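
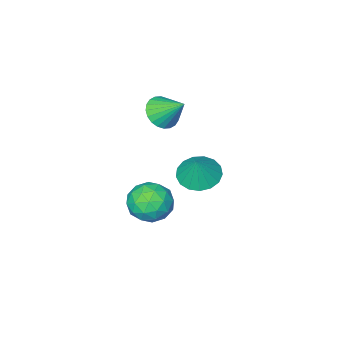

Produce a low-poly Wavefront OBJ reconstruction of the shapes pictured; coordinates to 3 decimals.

v 1.166 0.313 -0.262
v 1.672 0.943 0.393
v 2.608 -0.003 -1.073
v 3.114 0.627 -0.418
v 2.732 -0.279 -0.077
v 1.84 -0.084 0.424
v 2.44 1.024 -1.104
v 1.548 1.219 -0.603
v 2.46 1.383 -0.127
v 2.64 0.578 0.508
v 1.64 0.362 -1.188
v 1.82 -0.443 -0.553
v 1.292 0.656 0.136
v 2.988 0.284 -0.816
v 2.763 -0.248 -0.616
v 3.06 0.122 -0.231
v 1.391 0.052 0.155
v 1.689 0.423 0.54
v 2.312 -0.296 0.264
v 2.591 0.517 -1.22
v 2.889 0.888 -0.835
v 1.22 0.818 -0.449
v 1.517 1.188 -0.064
v 1.968 1.236 -0.944
v 2.053 1.285 0.216
v 2.901 1.099 -0.261
v 2.504 1.332 -0.664
v 1.98 1.447 -0.37
v 2.159 0.811 0.589
v 3.007 0.626 0.113
v 2.782 0.093 0.313
v 2.258 0.208 0.607
v 2.622 1.07 0.283
v 1.273 0.314 -0.793
v 2.121 0.129 -1.269
v 2.022 0.732 -1.287
v 1.498 0.847 -0.993
v 1.379 -0.159 -0.419
v 2.227 -0.345 -0.896
v 2.3 -0.507 -0.31
v 1.776 -0.392 -0.016
v 1.658 -0.13 -0.963
v -0.377 -2.185 2.526
v 0.241 -1.69 2.191
v -0.703 -1.095 3.534
v -0.024 -1.598 2.006
v -0.342 -1.595 1.9
v -0.666 -1.682 1.89
v -0.946 -1.846 1.976
v -1.139 -2.061 2.146
v -1.217 -2.295 2.374
v -1.166 -2.512 2.625
v -0.996 -2.68 2.86
v -0.731 -2.772 3.045
v -0.413 -2.774 3.151
v -0.089 -2.687 3.161
v 0.191 -2.523 3.075
v 0.385 -2.308 2.905
v 0.462 -2.074 2.677
v 0.412 -1.857 2.426
v 1.675 3.117 2.893
v 2.141 3.79 2.495
v 2.105 3.503 4.047
v 1.752 3.968 2.58
v 1.346 3.951 2.737
v 1.016 3.743 2.93
v 0.836 3.391 3.114
v 0.849 2.977 3.248
v 1.051 2.595 3.3
v 1.396 2.332 3.26
v 1.805 2.249 3.135
v 2.184 2.365 2.955
v 2.447 2.654 2.761
v 2.533 3.048 2.597
v 2.422 3.458 2.501
f 1 38 17
f 38 12 41
f 17 41 6
f 38 41 17
f 1 17 13
f 17 6 18
f 13 18 2
f 17 18 13
f 1 13 22
f 13 2 23
f 22 23 8
f 13 23 22
f 1 22 34
f 22 8 37
f 34 37 11
f 22 37 34
f 1 34 38
f 34 11 42
f 38 42 12
f 34 42 38
f 2 18 29
f 18 6 32
f 29 32 10
f 18 32 29
f 6 41 19
f 41 12 40
f 19 40 5
f 41 40 19
f 12 42 39
f 42 11 35
f 39 35 3
f 42 35 39
f 11 37 36
f 37 8 24
f 36 24 7
f 37 24 36
f 8 23 28
f 23 2 25
f 28 25 9
f 23 25 28
f 4 30 16
f 30 10 31
f 16 31 5
f 30 31 16
f 4 16 14
f 16 5 15
f 14 15 3
f 16 15 14
f 4 14 21
f 14 3 20
f 21 20 7
f 14 20 21
f 4 21 26
f 21 7 27
f 26 27 9
f 21 27 26
f 4 26 30
f 26 9 33
f 30 33 10
f 26 33 30
f 5 31 19
f 31 10 32
f 19 32 6
f 31 32 19
f 3 15 39
f 15 5 40
f 39 40 12
f 15 40 39
f 7 20 36
f 20 3 35
f 36 35 11
f 20 35 36
f 9 27 28
f 27 7 24
f 28 24 8
f 27 24 28
f 10 33 29
f 33 9 25
f 29 25 2
f 33 25 29
f 44 43 46
f 44 46 45
f 46 43 47
f 46 47 45
f 47 43 48
f 47 48 45
f 48 43 49
f 48 49 45
f 49 43 50
f 49 50 45
f 50 43 51
f 50 51 45
f 51 43 52
f 51 52 45
f 52 43 53
f 52 53 45
f 53 43 54
f 53 54 45
f 54 43 55
f 54 55 45
f 55 43 56
f 55 56 45
f 56 43 57
f 56 57 45
f 57 43 58
f 57 58 45
f 58 43 59
f 58 59 45
f 59 43 60
f 59 60 45
f 60 43 44
f 60 44 45
f 62 61 64
f 62 64 63
f 64 61 65
f 64 65 63
f 65 61 66
f 65 66 63
f 66 61 67
f 66 67 63
f 67 61 68
f 67 68 63
f 68 61 69
f 68 69 63
f 69 61 70
f 69 70 63
f 70 61 71
f 70 71 63
f 71 61 72
f 71 72 63
f 72 61 73
f 72 73 63
f 73 61 74
f 73 74 63
f 74 61 75
f 74 75 63
f 75 61 62
f 75 62 63



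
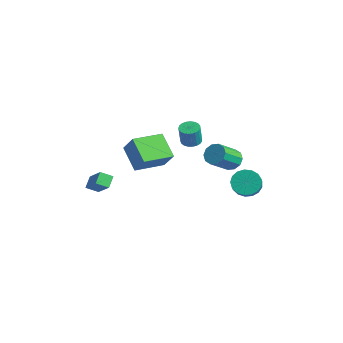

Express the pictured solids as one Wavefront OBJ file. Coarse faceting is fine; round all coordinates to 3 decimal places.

v 0.184 1.277 1.626
v 0.835 1.236 1.523
v 1.027 0.962 2.852
v 0.376 1.003 2.954
v 0.803 1.502 1.583
v 0.995 1.228 2.911
v 0.664 1.729 1.65
v 0.856 1.455 2.978
v 0.442 1.878 1.712
v 0.634 1.604 3.041
v 0.176 1.923 1.76
v 0.368 1.649 3.089
v -0.089 1.856 1.785
v 0.103 1.582 3.113
v -0.307 1.69 1.782
v -0.115 1.416 3.11
v -0.44 1.451 1.752
v -0.248 1.177 3.08
v -0.465 1.183 1.7
v -0.273 0.909 3.029
v -0.378 0.931 1.636
v -0.186 0.657 2.964
v -0.194 0.739 1.569
v -0.002 0.465 2.898
v 0.056 0.64 1.513
v 0.248 0.365 2.841
v 0.328 0.651 1.476
v 0.52 0.377 2.804
v 0.575 0.77 1.465
v 0.767 0.496 2.793
v 0.754 0.977 1.481
v 0.946 0.703 2.81
v 3.389 3.133 -1.208
v 3.787 2.711 -1.947
v 4.85 1.865 -0.891
v 4.451 2.287 -0.152
v 4.031 3.085 -1.893
v 5.094 2.24 -0.837
v 4.127 3.47 -1.681
v 5.19 2.625 -0.625
v 4.055 3.778 -1.361
v 5.117 2.933 -0.306
v 3.829 3.938 -1.006
v 4.892 3.093 0.049
v 3.503 3.914 -0.698
v 4.566 3.068 0.358
v 3.151 3.71 -0.506
v 4.213 2.865 0.55
v 2.853 3.375 -0.475
v 3.915 2.529 0.581
v 2.678 2.983 -0.612
v 3.74 2.138 0.444
v 2.665 2.626 -0.885
v 3.728 1.781 0.171
v 2.819 2.385 -1.233
v 3.882 1.54 -0.177
v 3.103 2.316 -1.574
v 4.166 1.47 -0.519
v 3.452 2.433 -1.832
v 4.515 1.588 -0.777
v -4.532 -2.14 -3.322
v -4.939 -2.825 -2.903
v -3.141 -2.233 -2.12
v -3.548 -2.918 -1.702
v -4.092 -2.742 -3.878
v -4.499 -3.427 -3.46
v -2.701 -2.835 -2.677
v -3.108 -3.52 -2.258
v -1.655 -1.624 -0.994
v -3.194 -1.441 0.156
v -1.556 0.464 -1.196
v -3.096 0.647 -0.046
v -0.704 -1.547 0.266
v -2.244 -1.364 1.416
v -0.606 0.541 0.064
v -2.145 0.724 1.214
v 3.294 2.04 1.295
v 3.926 2.379 1.601
v 4.138 0.979 2.712
v 3.506 0.64 2.405
v 3.542 2.522 1.855
v 3.754 1.122 2.966
v 3.064 2.482 1.895
v 3.275 1.081 3.006
v 2.673 2.272 1.705
v 2.885 0.872 2.816
v 2.52 1.974 1.359
v 2.731 0.574 2.47
v 2.662 1.701 0.988
v 2.874 0.301 2.099
v 3.046 1.558 0.734
v 3.258 0.158 1.845
v 3.525 1.599 0.694
v 3.736 0.198 1.805
v 3.915 1.808 0.884
v 4.127 0.408 1.995
v 4.069 2.106 1.23
v 4.28 0.706 2.341
f 2 1 5
f 2 5 3
f 3 5 6
f 3 6 4
f 5 1 7
f 5 7 6
f 6 7 8
f 6 8 4
f 7 1 9
f 7 9 8
f 8 9 10
f 8 10 4
f 9 1 11
f 9 11 10
f 10 11 12
f 10 12 4
f 11 1 13
f 11 13 12
f 12 13 14
f 12 14 4
f 13 1 15
f 13 15 14
f 14 15 16
f 14 16 4
f 15 1 17
f 15 17 16
f 16 17 18
f 16 18 4
f 17 1 19
f 17 19 18
f 18 19 20
f 18 20 4
f 19 1 21
f 19 21 20
f 20 21 22
f 20 22 4
f 21 1 23
f 21 23 22
f 22 23 24
f 22 24 4
f 23 1 25
f 23 25 24
f 24 25 26
f 24 26 4
f 25 1 27
f 25 27 26
f 26 27 28
f 26 28 4
f 27 1 29
f 27 29 28
f 28 29 30
f 28 30 4
f 29 1 31
f 29 31 30
f 30 31 32
f 30 32 4
f 31 1 2
f 31 2 32
f 32 2 3
f 32 3 4
f 34 33 37
f 34 37 35
f 35 37 38
f 35 38 36
f 37 33 39
f 37 39 38
f 38 39 40
f 38 40 36
f 39 33 41
f 39 41 40
f 40 41 42
f 40 42 36
f 41 33 43
f 41 43 42
f 42 43 44
f 42 44 36
f 43 33 45
f 43 45 44
f 44 45 46
f 44 46 36
f 45 33 47
f 45 47 46
f 46 47 48
f 46 48 36
f 47 33 49
f 47 49 48
f 48 49 50
f 48 50 36
f 49 33 51
f 49 51 50
f 50 51 52
f 50 52 36
f 51 33 53
f 51 53 52
f 52 53 54
f 52 54 36
f 53 33 55
f 53 55 54
f 54 55 56
f 54 56 36
f 55 33 57
f 55 57 56
f 56 57 58
f 56 58 36
f 57 33 59
f 57 59 58
f 58 59 60
f 58 60 36
f 59 33 34
f 59 34 60
f 60 34 35
f 60 35 36
f 62 64 61
f 65 62 61
f 61 64 63
f 63 65 61
f 62 68 64
f 66 62 65
f 66 68 62
f 64 68 63
f 67 65 63
f 63 68 67
f 67 66 65
f 68 66 67
f 70 72 69
f 73 70 69
f 69 72 71
f 71 73 69
f 70 76 72
f 74 70 73
f 74 76 70
f 72 76 71
f 75 73 71
f 71 76 75
f 75 74 73
f 76 74 75
f 78 77 81
f 78 81 79
f 79 81 82
f 79 82 80
f 81 77 83
f 81 83 82
f 82 83 84
f 82 84 80
f 83 77 85
f 83 85 84
f 84 85 86
f 84 86 80
f 85 77 87
f 85 87 86
f 86 87 88
f 86 88 80
f 87 77 89
f 87 89 88
f 88 89 90
f 88 90 80
f 89 77 91
f 89 91 90
f 90 91 92
f 90 92 80
f 91 77 93
f 91 93 92
f 92 93 94
f 92 94 80
f 93 77 95
f 93 95 94
f 94 95 96
f 94 96 80
f 95 77 97
f 95 97 96
f 96 97 98
f 96 98 80
f 97 77 78
f 97 78 98
f 98 78 79
f 98 79 80



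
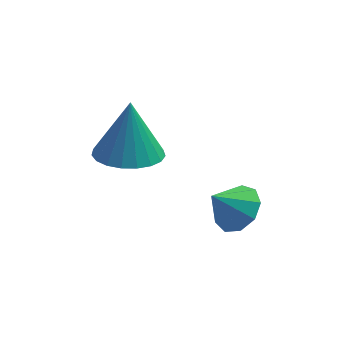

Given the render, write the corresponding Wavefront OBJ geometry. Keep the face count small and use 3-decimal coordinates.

v 0.507 -3.068 0.898
v 1.14 -3.287 1.388
v -0.247 -3.272 1.782
v 1.043 -2.729 1.434
v 0.695 -2.33 1.229
v 0.259 -2.276 0.869
v -0.061 -2.593 0.523
v -0.115 -3.131 0.352
v 0.122 -3.64 0.437
v 0.539 -3.881 0.737
v 0.941 -3.742 1.112
v -2.507 -2.425 2.999
v -1.526 -2.148 2.855
v -2.413 -1.835 4.781
v -1.736 -1.791 2.748
v -2.079 -1.543 2.684
v -2.496 -1.448 2.674
v -2.916 -1.522 2.721
v -3.264 -1.752 2.816
v -3.482 -2.098 2.942
v -3.531 -2.501 3.078
v -3.403 -2.891 3.201
v -3.12 -3.201 3.288
v -2.731 -3.376 3.326
v -2.304 -3.387 3.307
v -1.911 -3.232 3.235
v -1.622 -2.937 3.122
v -1.485 -2.554 2.987
f 2 1 4
f 2 4 3
f 4 1 5
f 4 5 3
f 5 1 6
f 5 6 3
f 6 1 7
f 6 7 3
f 7 1 8
f 7 8 3
f 8 1 9
f 8 9 3
f 9 1 10
f 9 10 3
f 10 1 11
f 10 11 3
f 11 1 2
f 11 2 3
f 13 12 15
f 13 15 14
f 15 12 16
f 15 16 14
f 16 12 17
f 16 17 14
f 17 12 18
f 17 18 14
f 18 12 19
f 18 19 14
f 19 12 20
f 19 20 14
f 20 12 21
f 20 21 14
f 21 12 22
f 21 22 14
f 22 12 23
f 22 23 14
f 23 12 24
f 23 24 14
f 24 12 25
f 24 25 14
f 25 12 26
f 25 26 14
f 26 12 27
f 26 27 14
f 27 12 28
f 27 28 14
f 28 12 13
f 28 13 14



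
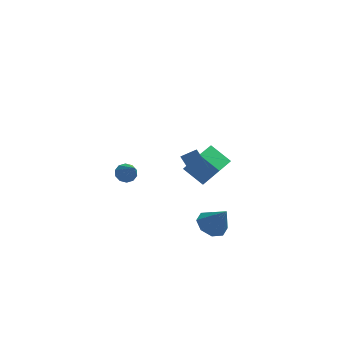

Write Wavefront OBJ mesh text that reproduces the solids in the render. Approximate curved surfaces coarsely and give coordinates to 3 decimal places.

v 1.37 3.812 -2.434
v 2.324 3.234 -0.75
v 2.269 5.085 -2.507
v 3.224 4.507 -0.823
v 2.536 2.933 -3.397
v 3.491 2.355 -1.713
v 3.436 4.206 -3.47
v 4.39 3.628 -1.786
v 1.088 -3.834 2.729
v 0.922 -5.126 3.658
v 0.487 -3.007 3.771
v 0.321 -4.299 4.7
v 2.039 -3.661 3.14
v 1.873 -4.953 4.069
v 1.438 -2.834 4.182
v 1.272 -4.126 5.111
v 2.488 -2.102 -3.29
v 3.45 -2.074 -3.757
v 3.292 -2.718 -1.67
v 3.258 -1.366 -3.392
v 2.615 -1.09 -2.968
v 1.897 -1.406 -2.732
v 1.526 -2.13 -2.822
v 1.718 -2.838 -3.187
v 2.361 -3.115 -3.612
v 3.078 -2.798 -3.848
v -2.705 -2.306 2.009
v -2.309 -2.658 1.553
v -2.295 -3.634 3.391
v -2.056 -2.371 1.754
v -2.051 -2.059 2.053
v -2.296 -1.84 2.336
v -2.697 -1.8 2.493
v -3.101 -1.953 2.466
v -3.353 -2.24 2.264
v -3.358 -2.553 1.965
v -3.113 -2.771 1.683
v -2.713 -2.811 1.525
f 2 4 1
f 5 2 1
f 1 4 3
f 3 5 1
f 2 8 4
f 6 2 5
f 6 8 2
f 4 8 3
f 7 5 3
f 3 8 7
f 7 6 5
f 8 6 7
f 10 12 9
f 13 10 9
f 9 12 11
f 11 13 9
f 10 16 12
f 14 10 13
f 14 16 10
f 12 16 11
f 15 13 11
f 11 16 15
f 15 14 13
f 16 14 15
f 18 17 20
f 18 20 19
f 20 17 21
f 20 21 19
f 21 17 22
f 21 22 19
f 22 17 23
f 22 23 19
f 23 17 24
f 23 24 19
f 24 17 25
f 24 25 19
f 25 17 26
f 25 26 19
f 26 17 18
f 26 18 19
f 28 27 30
f 28 30 29
f 30 27 31
f 30 31 29
f 31 27 32
f 31 32 29
f 32 27 33
f 32 33 29
f 33 27 34
f 33 34 29
f 34 27 35
f 34 35 29
f 35 27 36
f 35 36 29
f 36 27 37
f 36 37 29
f 37 27 38
f 37 38 29
f 38 27 28
f 38 28 29



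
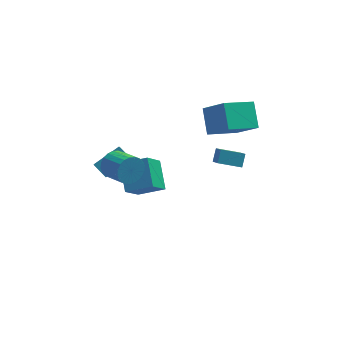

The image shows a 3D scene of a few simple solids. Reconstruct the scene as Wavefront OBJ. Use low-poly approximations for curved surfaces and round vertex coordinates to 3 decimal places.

v -2.339 -1.683 2.377
v -1.792 -1.582 1.708
v -0.914 -2.737 2.254
v -1.461 -2.837 2.923
v -1.656 -1.371 1.937
v -0.778 -2.526 2.483
v -1.625 -1.208 2.233
v -0.746 -2.363 2.778
v -1.702 -1.116 2.55
v -0.824 -2.271 3.096
v -1.876 -1.111 2.842
v -0.998 -2.266 3.387
v -2.121 -1.193 3.062
v -1.242 -2.348 3.608
v -2.399 -1.349 3.179
v -1.52 -2.504 3.724
v -2.667 -1.556 3.173
v -1.789 -2.711 3.718
v -2.886 -1.783 3.046
v -2.008 -2.938 3.592
v -3.022 -1.994 2.817
v -2.144 -3.149 3.363
v -3.054 -2.157 2.522
v -2.175 -3.312 3.067
v -2.976 -2.249 2.204
v -2.098 -3.404 2.75
v -2.802 -2.254 1.913
v -1.924 -3.409 2.458
v -2.558 -2.172 1.692
v -1.679 -3.327 2.238
v -2.28 -2.016 1.576
v -1.401 -3.171 2.121
v -2.011 -1.809 1.582
v -1.133 -2.964 2.127
v -3.436 -0.385 1.017
v -2.045 0.411 1.791
v -3.478 0.552 0.13
v -2.087 1.347 0.905
v -2.813 -0.907 0.435
v -1.422 -0.112 1.21
v -2.855 0.029 -0.451
v -1.464 0.825 0.323
v 3.755 -0.186 3.72
v 3.568 1.097 4.804
v 2.68 0.791 2.376
v 2.492 2.075 3.459
v 5.428 0.665 3.001
v 5.24 1.949 4.084
v 4.352 1.643 1.656
v 4.165 2.926 2.74
v -1.805 0.993 -2.886
v -2.064 2.563 -1.813
v -1.08 2.051 -4.261
v -1.34 3.622 -3.187
v -0.28 0.798 -2.233
v -0.54 2.369 -1.159
v 0.444 1.857 -3.607
v 0.185 3.427 -2.534
v 2.793 -2.625 3.349
v 2.99 -3.506 4.092
v 2.985 -2.079 3.944
v 3.182 -2.961 4.688
v 4.058 -2.659 2.972
v 4.255 -3.541 3.716
v 4.25 -2.114 3.568
v 4.447 -2.995 4.311
f 2 1 5
f 2 5 3
f 3 5 6
f 3 6 4
f 5 1 7
f 5 7 6
f 6 7 8
f 6 8 4
f 7 1 9
f 7 9 8
f 8 9 10
f 8 10 4
f 9 1 11
f 9 11 10
f 10 11 12
f 10 12 4
f 11 1 13
f 11 13 12
f 12 13 14
f 12 14 4
f 13 1 15
f 13 15 14
f 14 15 16
f 14 16 4
f 15 1 17
f 15 17 16
f 16 17 18
f 16 18 4
f 17 1 19
f 17 19 18
f 18 19 20
f 18 20 4
f 19 1 21
f 19 21 20
f 20 21 22
f 20 22 4
f 21 1 23
f 21 23 22
f 22 23 24
f 22 24 4
f 23 1 25
f 23 25 24
f 24 25 26
f 24 26 4
f 25 1 27
f 25 27 26
f 26 27 28
f 26 28 4
f 27 1 29
f 27 29 28
f 28 29 30
f 28 30 4
f 29 1 31
f 29 31 30
f 30 31 32
f 30 32 4
f 31 1 33
f 31 33 32
f 32 33 34
f 32 34 4
f 33 1 2
f 33 2 34
f 34 2 3
f 34 3 4
f 36 38 35
f 39 36 35
f 35 38 37
f 37 39 35
f 36 42 38
f 40 36 39
f 40 42 36
f 38 42 37
f 41 39 37
f 37 42 41
f 41 40 39
f 42 40 41
f 44 46 43
f 47 44 43
f 43 46 45
f 45 47 43
f 44 50 46
f 48 44 47
f 48 50 44
f 46 50 45
f 49 47 45
f 45 50 49
f 49 48 47
f 50 48 49
f 52 54 51
f 55 52 51
f 51 54 53
f 53 55 51
f 52 58 54
f 56 52 55
f 56 58 52
f 54 58 53
f 57 55 53
f 53 58 57
f 57 56 55
f 58 56 57
f 60 62 59
f 63 60 59
f 59 62 61
f 61 63 59
f 60 66 62
f 64 60 63
f 64 66 60
f 62 66 61
f 65 63 61
f 61 66 65
f 65 64 63
f 66 64 65



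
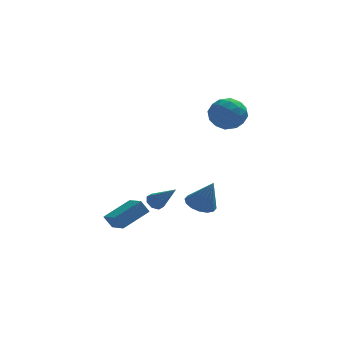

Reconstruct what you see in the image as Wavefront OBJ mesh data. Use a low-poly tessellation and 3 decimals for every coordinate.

v 0.968 -3.519 -2.113
v 1.785 -3.109 -2.332
v 1.652 -3.941 -0.347
v 1.513 -2.754 -2.141
v 1.094 -2.603 -1.943
v 0.642 -2.698 -1.791
v 0.277 -3.013 -1.725
v 0.097 -3.464 -1.762
v 0.151 -3.929 -1.894
v 0.423 -4.285 -2.084
v 0.841 -4.435 -2.282
v 1.293 -4.34 -2.435
v 1.658 -4.025 -2.501
v 1.838 -3.575 -2.463
v 3.25 -0.204 4.378
v 3.726 -0.818 3.466
v 1.474 -0.742 3.814
v 1.95 -1.356 2.902
v 2.111 -1.734 4.028
v 3.209 -1.402 4.377
v 1.991 -0.158 2.903
v 3.089 0.174 3.252
v 2.948 -0.79 2.554
v 3.022 -1.764 3.249
v 2.178 0.204 4.031
v 2.252 -0.77 4.726
v 3.644 -0.464 3.972
v 1.556 -1.096 3.308
v 1.651 -1.318 3.97
v 1.931 -1.68 3.434
v 3.34 -0.807 4.507
v 3.62 -1.168 3.971
v 2.671 -1.706 4.301
v 1.58 -0.392 3.309
v 1.86 -0.753 2.773
v 3.269 0.12 3.846
v 3.549 -0.242 3.31
v 2.529 0.146 2.979
v 3.466 -0.809 2.9
v 2.422 -1.125 2.568
v 2.447 -0.421 2.569
v 3.092 -0.225 2.774
v 3.51 -1.381 3.308
v 2.466 -1.697 2.977
v 2.561 -1.919 3.638
v 3.206 -1.724 3.843
v 3.053 -1.365 2.772
v 2.734 0.137 4.303
v 1.69 -0.179 3.972
v 1.994 0.164 3.437
v 2.639 0.359 3.642
v 2.778 -0.435 4.712
v 1.734 -0.751 4.38
v 2.108 -1.335 4.506
v 2.753 -1.139 4.711
v 2.147 -0.195 4.508
v -3.759 -3.222 -3.293
v -2.282 -2.169 -2.499
v -4.372 -1.999 -3.775
v -2.895 -0.946 -2.981
v -3.285 -3.294 -4.079
v -1.808 -2.241 -3.285
v -3.898 -2.071 -4.561
v -2.421 -1.018 -3.767
v -1.501 -2.959 -2.182
v -1.035 -2.979 -2.574
v -0.399 -3.941 -0.818
v -1.026 -2.597 -2.306
v -1.296 -2.427 -1.965
v -1.687 -2.569 -1.751
v -1.968 -2.939 -1.79
v -1.977 -3.321 -2.058
v -1.707 -3.491 -2.399
v -1.316 -3.349 -2.613
f 2 1 4
f 2 4 3
f 4 1 5
f 4 5 3
f 5 1 6
f 5 6 3
f 6 1 7
f 6 7 3
f 7 1 8
f 7 8 3
f 8 1 9
f 8 9 3
f 9 1 10
f 9 10 3
f 10 1 11
f 10 11 3
f 11 1 12
f 11 12 3
f 12 1 13
f 12 13 3
f 13 1 14
f 13 14 3
f 14 1 2
f 14 2 3
f 15 52 31
f 52 26 55
f 31 55 20
f 52 55 31
f 15 31 27
f 31 20 32
f 27 32 16
f 31 32 27
f 15 27 36
f 27 16 37
f 36 37 22
f 27 37 36
f 15 36 48
f 36 22 51
f 48 51 25
f 36 51 48
f 15 48 52
f 48 25 56
f 52 56 26
f 48 56 52
f 16 32 43
f 32 20 46
f 43 46 24
f 32 46 43
f 20 55 33
f 55 26 54
f 33 54 19
f 55 54 33
f 26 56 53
f 56 25 49
f 53 49 17
f 56 49 53
f 25 51 50
f 51 22 38
f 50 38 21
f 51 38 50
f 22 37 42
f 37 16 39
f 42 39 23
f 37 39 42
f 18 44 30
f 44 24 45
f 30 45 19
f 44 45 30
f 18 30 28
f 30 19 29
f 28 29 17
f 30 29 28
f 18 28 35
f 28 17 34
f 35 34 21
f 28 34 35
f 18 35 40
f 35 21 41
f 40 41 23
f 35 41 40
f 18 40 44
f 40 23 47
f 44 47 24
f 40 47 44
f 19 45 33
f 45 24 46
f 33 46 20
f 45 46 33
f 17 29 53
f 29 19 54
f 53 54 26
f 29 54 53
f 21 34 50
f 34 17 49
f 50 49 25
f 34 49 50
f 23 41 42
f 41 21 38
f 42 38 22
f 41 38 42
f 24 47 43
f 47 23 39
f 43 39 16
f 47 39 43
f 58 60 57
f 61 58 57
f 57 60 59
f 59 61 57
f 58 64 60
f 62 58 61
f 62 64 58
f 60 64 59
f 63 61 59
f 59 64 63
f 63 62 61
f 64 62 63
f 66 65 68
f 66 68 67
f 68 65 69
f 68 69 67
f 69 65 70
f 69 70 67
f 70 65 71
f 70 71 67
f 71 65 72
f 71 72 67
f 72 65 73
f 72 73 67
f 73 65 74
f 73 74 67
f 74 65 66
f 74 66 67



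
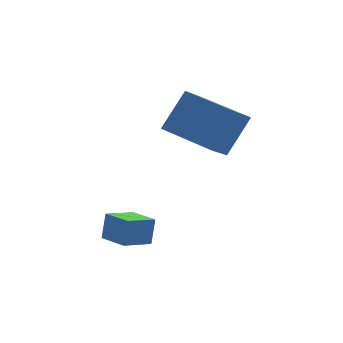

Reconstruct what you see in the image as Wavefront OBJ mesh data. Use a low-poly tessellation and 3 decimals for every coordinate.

v -1.423 0.262 -4.333
v -1.251 0.6 -3.387
v -0.468 0.806 -4.702
v -0.295 1.144 -3.755
v -0.785 -0.704 -4.105
v -0.612 -0.366 -3.158
v 0.171 -0.16 -4.473
v 0.343 0.178 -3.527
v 1.426 3.217 -1.258
v 0.805 2.432 -0.509
v 2.319 3.85 0.146
v 1.698 3.065 0.895
v 2.942 1.735 -1.555
v 2.321 0.95 -0.806
v 3.835 2.368 -0.151
v 3.214 1.583 0.598
f 2 4 1
f 5 2 1
f 1 4 3
f 3 5 1
f 2 8 4
f 6 2 5
f 6 8 2
f 4 8 3
f 7 5 3
f 3 8 7
f 7 6 5
f 8 6 7
f 10 12 9
f 13 10 9
f 9 12 11
f 11 13 9
f 10 16 12
f 14 10 13
f 14 16 10
f 12 16 11
f 15 13 11
f 11 16 15
f 15 14 13
f 16 14 15



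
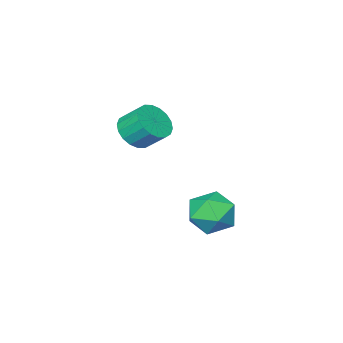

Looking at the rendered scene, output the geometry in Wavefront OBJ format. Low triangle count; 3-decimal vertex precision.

v -1.215 0.609 -3.475
v -0.714 1.193 -2.888
v 0.114 -0.093 -3.912
v 0.615 0.491 -3.325
v 0.029 -0.183 -2.953
v -0.792 0.25 -2.683
v 0.192 0.85 -4.117
v -0.629 1.283 -3.847
v 0.156 1.341 -3.285
v 0.055 0.703 -2.565
v -0.655 0.397 -4.235
v -0.756 -0.241 -3.515
v -0.672 -3.789 -1.318
v -0.051 -3.33 -1.565
v -0.328 -2.572 -0.848
v -0.948 -3.031 -0.602
v -0.32 -3.225 -1.781
v -0.597 -2.466 -1.064
v -0.658 -3.231 -1.905
v -0.935 -2.472 -1.188
v -0.999 -3.348 -1.913
v -1.276 -2.589 -1.196
v -1.275 -3.552 -1.803
v -1.552 -2.793 -1.086
v -1.432 -3.803 -1.598
v -1.709 -3.044 -0.881
v -1.438 -4.052 -1.337
v -1.715 -3.293 -0.62
v -1.292 -4.248 -1.072
v -1.569 -3.49 -0.355
v -1.023 -4.354 -0.856
v -1.3 -3.595 -0.139
v -0.685 -4.348 -0.732
v -0.962 -3.589 -0.015
v -0.344 -4.231 -0.724
v -0.621 -3.472 -0.007
v -0.068 -4.027 -0.834
v -0.345 -3.268 -0.117
v 0.089 -3.776 -1.039
v -0.188 -3.017 -0.322
v 0.095 -3.527 -1.3
v -0.182 -2.768 -0.583
f 1 12 6
f 1 6 2
f 1 2 8
f 1 8 11
f 1 11 12
f 2 6 10
f 6 12 5
f 12 11 3
f 11 8 7
f 8 2 9
f 4 10 5
f 4 5 3
f 4 3 7
f 4 7 9
f 4 9 10
f 5 10 6
f 3 5 12
f 7 3 11
f 9 7 8
f 10 9 2
f 14 13 17
f 14 17 15
f 15 17 18
f 15 18 16
f 17 13 19
f 17 19 18
f 18 19 20
f 18 20 16
f 19 13 21
f 19 21 20
f 20 21 22
f 20 22 16
f 21 13 23
f 21 23 22
f 22 23 24
f 22 24 16
f 23 13 25
f 23 25 24
f 24 25 26
f 24 26 16
f 25 13 27
f 25 27 26
f 26 27 28
f 26 28 16
f 27 13 29
f 27 29 28
f 28 29 30
f 28 30 16
f 29 13 31
f 29 31 30
f 30 31 32
f 30 32 16
f 31 13 33
f 31 33 32
f 32 33 34
f 32 34 16
f 33 13 35
f 33 35 34
f 34 35 36
f 34 36 16
f 35 13 37
f 35 37 36
f 36 37 38
f 36 38 16
f 37 13 39
f 37 39 38
f 38 39 40
f 38 40 16
f 39 13 41
f 39 41 40
f 40 41 42
f 40 42 16
f 41 13 14
f 41 14 42
f 42 14 15
f 42 15 16



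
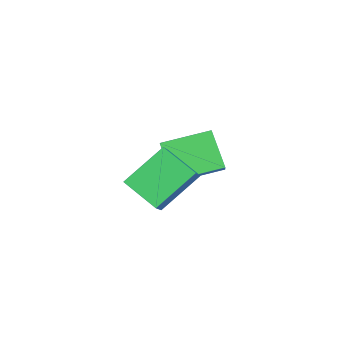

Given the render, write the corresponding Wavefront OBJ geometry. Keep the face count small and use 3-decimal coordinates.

v 1.775 -1.561 2.559
v 0.78 -0.059 3.786
v 0.664 -1.37 1.424
v -0.331 0.131 2.651
v 2.731 -0.331 1.829
v 1.736 1.17 3.056
v 1.62 -0.141 0.694
v 0.625 1.361 1.921
v -2.119 0.331 -0.9
v -3.413 -0.207 0.354
v -2.533 2.41 -0.436
v -3.827 1.872 0.817
v -1.293 0.308 -0.057
v -2.587 -0.23 1.196
v -1.707 2.387 0.406
v -3.001 1.849 1.66
f 2 4 1
f 5 2 1
f 1 4 3
f 3 5 1
f 2 8 4
f 6 2 5
f 6 8 2
f 4 8 3
f 7 5 3
f 3 8 7
f 7 6 5
f 8 6 7
f 10 12 9
f 13 10 9
f 9 12 11
f 11 13 9
f 10 16 12
f 14 10 13
f 14 16 10
f 12 16 11
f 15 13 11
f 11 16 15
f 15 14 13
f 16 14 15



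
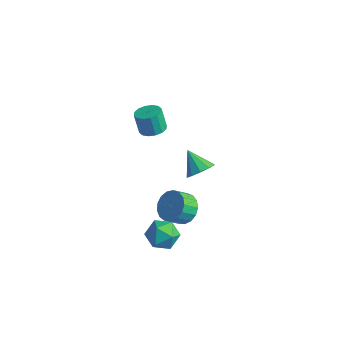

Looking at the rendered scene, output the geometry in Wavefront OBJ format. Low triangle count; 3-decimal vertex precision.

v 0.069 -0.319 2.808
v 0.774 -0.416 3.046
v 0.375 -0.357 4.25
v -0.329 -0.261 4.012
v 0.731 -0.031 3.013
v 0.332 0.027 4.217
v 0.51 0.276 2.925
v 0.112 0.334 4.129
v 0.172 0.424 2.806
v -0.227 0.482 4.01
v -0.194 0.372 2.687
v -0.593 0.431 3.891
v -0.49 0.136 2.601
v -0.888 0.194 3.805
v -0.635 -0.223 2.57
v -1.034 -0.164 3.774
v -0.592 -0.607 2.603
v -0.991 -0.549 3.807
v -0.372 -0.914 2.691
v -0.77 -0.856 3.895
v -0.033 -1.062 2.81
v -0.432 -1.004 4.014
v 0.333 -1.011 2.929
v -0.066 -0.952 4.133
v 0.628 -0.774 3.015
v 0.23 -0.716 4.219
v 1.052 2.522 -2.821
v 1.634 2.539 -2.134
v -0.092 2.798 -1.859
v 1.589 3.056 -2.335
v 1.34 3.369 -2.722
v 0.981 3.358 -3.146
v 0.649 3.028 -3.446
v 0.471 2.504 -3.508
v 0.515 1.987 -3.306
v 0.764 1.675 -2.92
v 1.123 1.686 -2.495
v 1.455 2.016 -2.195
v 2.363 -1.571 -3.033
v 2.898 -1.519 -3.9
v 1.502 -2.841 -3.64
v 2.037 -2.789 -4.507
v 2.489 -3.098 -3.647
v 3.021 -2.313 -3.271
v 1.379 -2.047 -4.269
v 1.911 -1.262 -3.893
v 2.29 -1.813 -4.663
v 2.976 -2.463 -4.279
v 1.424 -1.897 -3.261
v 2.11 -2.547 -2.877
v 2.63 -0.871 -2.215
v 3.113 -0.411 -1.524
v 2.793 -1.169 -0.795
v 2.31 -1.629 -1.485
v 2.695 -0.221 -1.511
v 2.374 -0.98 -0.781
v 2.262 -0.18 -1.659
v 1.941 -0.939 -0.929
v 1.913 -0.298 -1.934
v 1.592 -1.056 -1.205
v 1.729 -0.546 -2.273
v 1.408 -1.305 -1.544
v 1.751 -0.869 -2.6
v 1.43 -1.628 -1.87
v 1.975 -1.192 -2.838
v 1.654 -1.951 -2.108
v 2.348 -1.442 -2.933
v 2.028 -2.201 -2.204
v 2.787 -1.561 -2.864
v 2.466 -2.319 -2.134
v 3.189 -1.521 -2.646
v 2.869 -2.28 -1.916
v 3.464 -1.333 -2.329
v 3.143 -2.091 -1.6
v 3.547 -1.039 -1.986
v 3.227 -1.797 -1.257
v 3.421 -0.706 -1.696
v 3.1 -1.464 -0.966
f 2 1 5
f 2 5 3
f 3 5 6
f 3 6 4
f 5 1 7
f 5 7 6
f 6 7 8
f 6 8 4
f 7 1 9
f 7 9 8
f 8 9 10
f 8 10 4
f 9 1 11
f 9 11 10
f 10 11 12
f 10 12 4
f 11 1 13
f 11 13 12
f 12 13 14
f 12 14 4
f 13 1 15
f 13 15 14
f 14 15 16
f 14 16 4
f 15 1 17
f 15 17 16
f 16 17 18
f 16 18 4
f 17 1 19
f 17 19 18
f 18 19 20
f 18 20 4
f 19 1 21
f 19 21 20
f 20 21 22
f 20 22 4
f 21 1 23
f 21 23 22
f 22 23 24
f 22 24 4
f 23 1 25
f 23 25 24
f 24 25 26
f 24 26 4
f 25 1 2
f 25 2 26
f 26 2 3
f 26 3 4
f 28 27 30
f 28 30 29
f 30 27 31
f 30 31 29
f 31 27 32
f 31 32 29
f 32 27 33
f 32 33 29
f 33 27 34
f 33 34 29
f 34 27 35
f 34 35 29
f 35 27 36
f 35 36 29
f 36 27 37
f 36 37 29
f 37 27 38
f 37 38 29
f 38 27 28
f 38 28 29
f 39 50 44
f 39 44 40
f 39 40 46
f 39 46 49
f 39 49 50
f 40 44 48
f 44 50 43
f 50 49 41
f 49 46 45
f 46 40 47
f 42 48 43
f 42 43 41
f 42 41 45
f 42 45 47
f 42 47 48
f 43 48 44
f 41 43 50
f 45 41 49
f 47 45 46
f 48 47 40
f 52 51 55
f 52 55 53
f 53 55 56
f 53 56 54
f 55 51 57
f 55 57 56
f 56 57 58
f 56 58 54
f 57 51 59
f 57 59 58
f 58 59 60
f 58 60 54
f 59 51 61
f 59 61 60
f 60 61 62
f 60 62 54
f 61 51 63
f 61 63 62
f 62 63 64
f 62 64 54
f 63 51 65
f 63 65 64
f 64 65 66
f 64 66 54
f 65 51 67
f 65 67 66
f 66 67 68
f 66 68 54
f 67 51 69
f 67 69 68
f 68 69 70
f 68 70 54
f 69 51 71
f 69 71 70
f 70 71 72
f 70 72 54
f 71 51 73
f 71 73 72
f 72 73 74
f 72 74 54
f 73 51 75
f 73 75 74
f 74 75 76
f 74 76 54
f 75 51 77
f 75 77 76
f 76 77 78
f 76 78 54
f 77 51 52
f 77 52 78
f 78 52 53
f 78 53 54



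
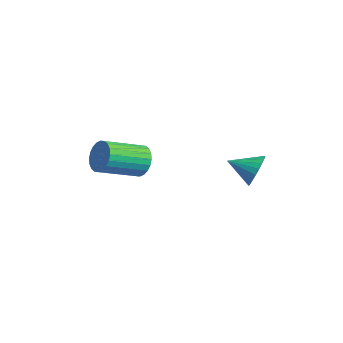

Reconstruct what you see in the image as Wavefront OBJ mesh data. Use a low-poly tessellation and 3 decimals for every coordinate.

v 1.957 1.523 -2.162
v 2.484 1.628 -1.556
v 1.643 0.417 -1.698
v 2.222 1.754 -1.433
v 1.92 1.845 -1.42
v 1.623 1.887 -1.52
v 1.378 1.874 -1.719
v 1.22 1.807 -1.984
v 1.174 1.697 -2.277
v 1.248 1.561 -2.552
v 1.43 1.418 -2.768
v 1.692 1.292 -2.892
v 1.994 1.201 -2.904
v 2.291 1.159 -2.804
v 2.537 1.172 -2.606
v 2.694 1.239 -2.34
v 2.74 1.349 -2.048
v 2.666 1.485 -1.772
v -1.434 -2.592 -2.787
v -1.023 -2.678 -3.48
v -0.375 -4.373 -2.886
v -0.786 -4.288 -2.193
v -0.809 -2.532 -3.299
v -0.16 -4.228 -2.704
v -0.69 -2.396 -3.04
v -0.041 -4.091 -2.445
v -0.685 -2.289 -2.742
v -0.036 -3.985 -2.148
v -0.793 -2.229 -2.451
v -0.144 -3.924 -1.857
v -0.999 -2.224 -2.212
v -0.35 -3.919 -1.618
v -1.272 -2.275 -2.06
v -0.623 -3.97 -1.466
v -1.569 -2.374 -2.019
v -0.92 -4.07 -1.424
v -1.845 -2.507 -2.094
v -1.197 -4.202 -1.5
v -2.06 -2.652 -2.276
v -1.411 -4.348 -1.681
v -2.179 -2.789 -2.535
v -1.53 -4.484 -1.94
v -2.184 -2.895 -2.832
v -1.535 -4.591 -2.238
v -2.076 -2.956 -3.123
v -1.427 -4.651 -2.529
v -1.87 -2.961 -3.362
v -1.221 -4.656 -2.768
v -1.597 -2.91 -3.514
v -0.948 -4.605 -2.92
v -1.3 -2.81 -3.556
v -0.651 -4.506 -2.961
f 2 1 4
f 2 4 3
f 4 1 5
f 4 5 3
f 5 1 6
f 5 6 3
f 6 1 7
f 6 7 3
f 7 1 8
f 7 8 3
f 8 1 9
f 8 9 3
f 9 1 10
f 9 10 3
f 10 1 11
f 10 11 3
f 11 1 12
f 11 12 3
f 12 1 13
f 12 13 3
f 13 1 14
f 13 14 3
f 14 1 15
f 14 15 3
f 15 1 16
f 15 16 3
f 16 1 17
f 16 17 3
f 17 1 18
f 17 18 3
f 18 1 2
f 18 2 3
f 20 19 23
f 20 23 21
f 21 23 24
f 21 24 22
f 23 19 25
f 23 25 24
f 24 25 26
f 24 26 22
f 25 19 27
f 25 27 26
f 26 27 28
f 26 28 22
f 27 19 29
f 27 29 28
f 28 29 30
f 28 30 22
f 29 19 31
f 29 31 30
f 30 31 32
f 30 32 22
f 31 19 33
f 31 33 32
f 32 33 34
f 32 34 22
f 33 19 35
f 33 35 34
f 34 35 36
f 34 36 22
f 35 19 37
f 35 37 36
f 36 37 38
f 36 38 22
f 37 19 39
f 37 39 38
f 38 39 40
f 38 40 22
f 39 19 41
f 39 41 40
f 40 41 42
f 40 42 22
f 41 19 43
f 41 43 42
f 42 43 44
f 42 44 22
f 43 19 45
f 43 45 44
f 44 45 46
f 44 46 22
f 45 19 47
f 45 47 46
f 46 47 48
f 46 48 22
f 47 19 49
f 47 49 48
f 48 49 50
f 48 50 22
f 49 19 51
f 49 51 50
f 50 51 52
f 50 52 22
f 51 19 20
f 51 20 52
f 52 20 21
f 52 21 22



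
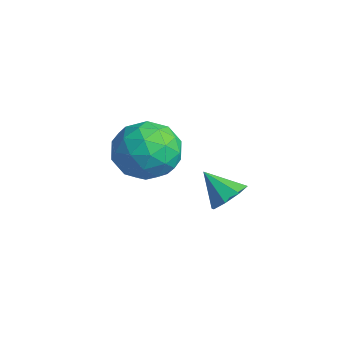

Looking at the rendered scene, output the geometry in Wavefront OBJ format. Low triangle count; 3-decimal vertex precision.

v 3.201 0.405 1.141
v 3.76 -0.039 1.37
v 2.419 -0.125 2.019
v 3.744 0.458 1.656
v 3.41 0.925 1.64
v 2.953 1.087 1.332
v 2.642 0.85 0.912
v 2.658 0.352 0.626
v 2.992 -0.114 0.641
v 3.448 -0.276 0.949
v -0.522 0.392 1.227
v 0.121 0.011 2.244
v -0.961 -1.551 0.776
v -0.318 -1.932 1.793
v -1.406 -1.308 1.932
v -1.135 -0.108 2.21
v 0.295 -1.432 0.81
v 0.566 -0.232 1.088
v 0.626 -1.116 1.986
v -0.426 -1.04 2.679
v -0.414 -0.5 0.341
v -1.466 -0.424 1.034
v -0.162 0.372 1.775
v -0.678 -1.912 1.245
v -1.317 -1.545 1.327
v -0.939 -1.769 1.924
v -0.9 0.302 1.755
v -0.523 0.078 2.353
v -1.42 -0.697 2.169
v -0.317 -1.618 0.667
v 0.06 -1.842 1.265
v 0.099 0.229 1.096
v 0.477 0.005 1.693
v 0.58 -0.843 0.851
v 0.512 -0.515 2.221
v 0.255 -1.656 1.956
v 0.615 -1.363 1.378
v 0.774 -0.657 1.542
v -0.106 -0.47 2.629
v -0.363 -1.612 2.364
v -1.003 -1.245 2.445
v -0.844 -0.54 2.609
v 0.191 -1.132 2.477
v -0.477 0.072 0.656
v -0.734 -1.07 0.391
v 0.004 -1 0.411
v 0.163 -0.295 0.575
v -1.095 0.116 1.064
v -1.352 -1.025 0.799
v -1.614 -0.883 1.478
v -1.455 -0.177 1.642
v -1.031 -0.408 0.543
f 2 1 4
f 2 4 3
f 4 1 5
f 4 5 3
f 5 1 6
f 5 6 3
f 6 1 7
f 6 7 3
f 7 1 8
f 7 8 3
f 8 1 9
f 8 9 3
f 9 1 10
f 9 10 3
f 10 1 2
f 10 2 3
f 11 48 27
f 48 22 51
f 27 51 16
f 48 51 27
f 11 27 23
f 27 16 28
f 23 28 12
f 27 28 23
f 11 23 32
f 23 12 33
f 32 33 18
f 23 33 32
f 11 32 44
f 32 18 47
f 44 47 21
f 32 47 44
f 11 44 48
f 44 21 52
f 48 52 22
f 44 52 48
f 12 28 39
f 28 16 42
f 39 42 20
f 28 42 39
f 16 51 29
f 51 22 50
f 29 50 15
f 51 50 29
f 22 52 49
f 52 21 45
f 49 45 13
f 52 45 49
f 21 47 46
f 47 18 34
f 46 34 17
f 47 34 46
f 18 33 38
f 33 12 35
f 38 35 19
f 33 35 38
f 14 40 26
f 40 20 41
f 26 41 15
f 40 41 26
f 14 26 24
f 26 15 25
f 24 25 13
f 26 25 24
f 14 24 31
f 24 13 30
f 31 30 17
f 24 30 31
f 14 31 36
f 31 17 37
f 36 37 19
f 31 37 36
f 14 36 40
f 36 19 43
f 40 43 20
f 36 43 40
f 15 41 29
f 41 20 42
f 29 42 16
f 41 42 29
f 13 25 49
f 25 15 50
f 49 50 22
f 25 50 49
f 17 30 46
f 30 13 45
f 46 45 21
f 30 45 46
f 19 37 38
f 37 17 34
f 38 34 18
f 37 34 38
f 20 43 39
f 43 19 35
f 39 35 12
f 43 35 39



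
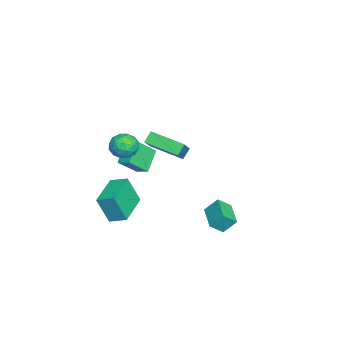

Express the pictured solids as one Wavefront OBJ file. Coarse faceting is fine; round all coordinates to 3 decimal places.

v 2.609 2.859 -3.712
v 2.524 3.571 -2.891
v 2.267 3.544 -4.341
v 2.183 4.256 -3.519
v 4.077 3.344 -3.981
v 3.993 4.056 -3.159
v 3.736 4.029 -4.609
v 3.651 4.741 -3.788
v 2.698 -1.524 -3.404
v 2.755 -2.184 -1.752
v 2.922 -0.55 -3.022
v 2.979 -1.21 -1.37
v 4.761 -1.91 -3.63
v 4.818 -2.57 -1.978
v 4.985 -0.936 -3.248
v 5.042 -1.596 -1.596
v -3.426 -2.379 -2.574
v -2.963 -1.65 -2.203
v -4.078 -1.414 -3.656
v -3.615 -0.685 -3.285
v -2.205 -2.655 -3.555
v -1.742 -1.926 -3.184
v -2.857 -1.69 -4.637
v -2.394 -0.961 -4.266
v 0.445 -0.991 -0.101
v 1.302 -1.127 -0.315
v 0.198 -2.413 -0.185
v 1.055 -2.549 -0.399
v 0.837 -2.279 0.425
v 0.99 -1.4 0.477
v 0.51 -2.14 -0.977
v 0.663 -1.261 -0.925
v 1.342 -1.837 -0.856
v 1.544 -1.924 0.011
v -0.044 -1.616 -0.511
v 0.158 -1.703 0.356
v 0.896 -0.934 -0.201
v 0.604 -2.606 -0.299
v 0.476 -2.447 0.185
v 0.98 -2.528 0.059
v 0.712 -1.095 0.265
v 1.216 -1.175 0.139
v 0.942 -1.852 0.574
v 0.284 -2.365 -0.639
v 0.788 -2.445 -0.765
v 0.52 -1.012 -0.559
v 1.024 -1.093 -0.685
v 0.558 -1.688 -1.074
v 1.423 -1.432 -0.644
v 1.277 -2.268 -0.693
v 0.957 -2.027 -1.033
v 1.047 -1.51 -1.003
v 1.542 -1.482 -0.135
v 1.396 -2.318 -0.184
v 1.268 -2.16 0.3
v 1.358 -1.643 0.33
v 1.565 -1.9 -0.453
v 0.104 -1.222 -0.316
v -0.042 -2.058 -0.365
v 0.142 -1.897 -0.83
v 0.232 -1.38 -0.8
v 0.223 -1.272 0.193
v 0.077 -2.108 0.144
v 0.453 -2.03 0.503
v 0.543 -1.513 0.533
v -0.065 -1.64 -0.047
v -0.644 -0.543 -1.033
v -1.106 -0.247 -0.451
v -0.134 1.342 -1.587
v -0.597 1.638 -1.005
v 1.057 -0.598 0.345
v 0.594 -0.302 0.927
v 1.566 1.287 -0.209
v 1.104 1.583 0.373
f 2 4 1
f 5 2 1
f 1 4 3
f 3 5 1
f 2 8 4
f 6 2 5
f 6 8 2
f 4 8 3
f 7 5 3
f 3 8 7
f 7 6 5
f 8 6 7
f 10 12 9
f 13 10 9
f 9 12 11
f 11 13 9
f 10 16 12
f 14 10 13
f 14 16 10
f 12 16 11
f 15 13 11
f 11 16 15
f 15 14 13
f 16 14 15
f 18 20 17
f 21 18 17
f 17 20 19
f 19 21 17
f 18 24 20
f 22 18 21
f 22 24 18
f 20 24 19
f 23 21 19
f 19 24 23
f 23 22 21
f 24 22 23
f 25 62 41
f 62 36 65
f 41 65 30
f 62 65 41
f 25 41 37
f 41 30 42
f 37 42 26
f 41 42 37
f 25 37 46
f 37 26 47
f 46 47 32
f 37 47 46
f 25 46 58
f 46 32 61
f 58 61 35
f 46 61 58
f 25 58 62
f 58 35 66
f 62 66 36
f 58 66 62
f 26 42 53
f 42 30 56
f 53 56 34
f 42 56 53
f 30 65 43
f 65 36 64
f 43 64 29
f 65 64 43
f 36 66 63
f 66 35 59
f 63 59 27
f 66 59 63
f 35 61 60
f 61 32 48
f 60 48 31
f 61 48 60
f 32 47 52
f 47 26 49
f 52 49 33
f 47 49 52
f 28 54 40
f 54 34 55
f 40 55 29
f 54 55 40
f 28 40 38
f 40 29 39
f 38 39 27
f 40 39 38
f 28 38 45
f 38 27 44
f 45 44 31
f 38 44 45
f 28 45 50
f 45 31 51
f 50 51 33
f 45 51 50
f 28 50 54
f 50 33 57
f 54 57 34
f 50 57 54
f 29 55 43
f 55 34 56
f 43 56 30
f 55 56 43
f 27 39 63
f 39 29 64
f 63 64 36
f 39 64 63
f 31 44 60
f 44 27 59
f 60 59 35
f 44 59 60
f 33 51 52
f 51 31 48
f 52 48 32
f 51 48 52
f 34 57 53
f 57 33 49
f 53 49 26
f 57 49 53
f 68 70 67
f 71 68 67
f 67 70 69
f 69 71 67
f 68 74 70
f 72 68 71
f 72 74 68
f 70 74 69
f 73 71 69
f 69 74 73
f 73 72 71
f 74 72 73



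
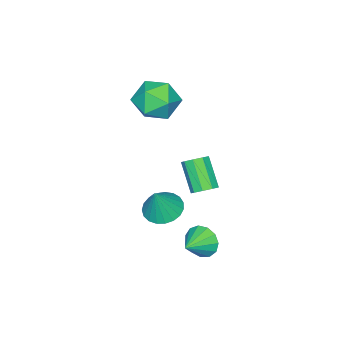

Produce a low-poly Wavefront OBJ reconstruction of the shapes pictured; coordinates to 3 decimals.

v -2.021 0.627 -0.821
v -1.539 0.841 -0.441
v -2.117 -0.132 0.841
v -2.599 -0.347 0.461
v -1.894 1.105 -0.4
v -2.472 0.132 0.882
v -2.308 1.146 -0.556
v -2.886 0.173 0.726
v -2.588 0.944 -0.836
v -3.166 -0.03 0.446
v -2.603 0.593 -1.109
v -3.181 -0.38 0.173
v -2.345 0.258 -1.247
v -2.923 -0.715 0.035
v -1.936 0.095 -1.186
v -2.514 -0.878 0.096
v -1.567 0.181 -0.954
v -2.144 -0.792 0.328
v -1.41 0.476 -0.66
v -1.987 -0.497 0.622
v 1.343 2.903 -0.846
v 1.606 2.573 -1.561
v 2.557 2.937 -0.414
v 1.614 3.037 -1.619
v 1.536 3.458 -1.432
v 1.396 3.703 -1.059
v 1.239 3.694 -0.618
v 1.115 3.434 -0.25
v 1.064 3.005 -0.071
v 1.101 2.543 -0.138
v 1.214 2.196 -0.43
v 1.369 2.073 -0.854
v 1.515 2.214 -1.276
v 0.502 0.218 -0.555
v 1.132 0.824 -0.874
v 1.178 0.282 0.895
v 0.849 1.058 -0.753
v 0.507 1.147 -0.597
v 0.163 1.076 -0.434
v -0.121 0.856 -0.292
v -0.298 0.526 -0.195
v -0.337 0.143 -0.16
v -0.23 -0.227 -0.194
v 0.003 -0.521 -0.29
v 0.323 -0.686 -0.431
v 0.674 -0.695 -0.594
v 0.995 -0.546 -0.75
v 1.231 -0.265 -0.873
v 1.341 0.099 -0.94
v 1.306 0.485 -0.94
v -3.347 -1.623 3.425
v -2.23 -1.546 3.881
v -3.05 -3.514 3.019
v -1.933 -3.437 3.475
v -2.892 -3.358 4.207
v -3.075 -2.189 4.458
v -2.205 -2.871 2.442
v -2.388 -1.702 2.693
v -1.524 -2.317 3.274
v -1.949 -2.618 4.365
v -3.331 -2.442 2.535
v -3.756 -2.743 3.626
f 2 1 5
f 2 5 3
f 3 5 6
f 3 6 4
f 5 1 7
f 5 7 6
f 6 7 8
f 6 8 4
f 7 1 9
f 7 9 8
f 8 9 10
f 8 10 4
f 9 1 11
f 9 11 10
f 10 11 12
f 10 12 4
f 11 1 13
f 11 13 12
f 12 13 14
f 12 14 4
f 13 1 15
f 13 15 14
f 14 15 16
f 14 16 4
f 15 1 17
f 15 17 16
f 16 17 18
f 16 18 4
f 17 1 19
f 17 19 18
f 18 19 20
f 18 20 4
f 19 1 2
f 19 2 20
f 20 2 3
f 20 3 4
f 22 21 24
f 22 24 23
f 24 21 25
f 24 25 23
f 25 21 26
f 25 26 23
f 26 21 27
f 26 27 23
f 27 21 28
f 27 28 23
f 28 21 29
f 28 29 23
f 29 21 30
f 29 30 23
f 30 21 31
f 30 31 23
f 31 21 32
f 31 32 23
f 32 21 33
f 32 33 23
f 33 21 22
f 33 22 23
f 35 34 37
f 35 37 36
f 37 34 38
f 37 38 36
f 38 34 39
f 38 39 36
f 39 34 40
f 39 40 36
f 40 34 41
f 40 41 36
f 41 34 42
f 41 42 36
f 42 34 43
f 42 43 36
f 43 34 44
f 43 44 36
f 44 34 45
f 44 45 36
f 45 34 46
f 45 46 36
f 46 34 47
f 46 47 36
f 47 34 48
f 47 48 36
f 48 34 49
f 48 49 36
f 49 34 50
f 49 50 36
f 50 34 35
f 50 35 36
f 51 62 56
f 51 56 52
f 51 52 58
f 51 58 61
f 51 61 62
f 52 56 60
f 56 62 55
f 62 61 53
f 61 58 57
f 58 52 59
f 54 60 55
f 54 55 53
f 54 53 57
f 54 57 59
f 54 59 60
f 55 60 56
f 53 55 62
f 57 53 61
f 59 57 58
f 60 59 52



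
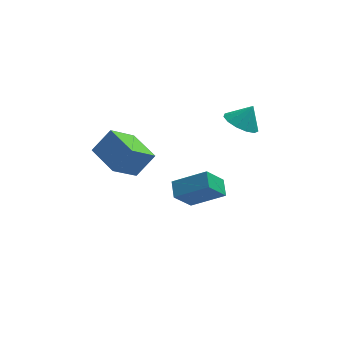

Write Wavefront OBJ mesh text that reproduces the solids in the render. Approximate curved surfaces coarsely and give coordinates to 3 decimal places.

v -3.077 1.568 1.221
v -4.272 0.669 2.503
v -4.01 3.18 1.48
v -5.205 2.281 2.762
v -2.115 1.939 2.378
v -3.31 1.04 3.66
v -3.048 3.551 2.637
v -4.243 2.652 3.919
v 2.323 3.827 2.996
v 2.907 3.028 2.849
v 2.957 4.093 4.064
v 3.16 3.46 2.59
v 3.148 4.009 2.461
v 2.873 4.499 2.501
v 2.424 4.776 2.699
v 1.943 4.751 2.991
v 1.582 4.433 3.285
v 1.457 3.923 3.487
v 1.606 3.381 3.533
v 1.984 2.981 3.409
v 2.468 2.85 3.154
v 0.558 1.889 -0.286
v 0.532 2.844 0.126
v -1.172 2.298 -1.345
v -1.199 3.253 -0.933
v 1.479 2.467 -1.567
v 1.452 3.422 -1.155
v -0.252 2.876 -2.626
v -0.278 3.831 -2.214
f 2 4 1
f 5 2 1
f 1 4 3
f 3 5 1
f 2 8 4
f 6 2 5
f 6 8 2
f 4 8 3
f 7 5 3
f 3 8 7
f 7 6 5
f 8 6 7
f 10 9 12
f 10 12 11
f 12 9 13
f 12 13 11
f 13 9 14
f 13 14 11
f 14 9 15
f 14 15 11
f 15 9 16
f 15 16 11
f 16 9 17
f 16 17 11
f 17 9 18
f 17 18 11
f 18 9 19
f 18 19 11
f 19 9 20
f 19 20 11
f 20 9 21
f 20 21 11
f 21 9 10
f 21 10 11
f 23 25 22
f 26 23 22
f 22 25 24
f 24 26 22
f 23 29 25
f 27 23 26
f 27 29 23
f 25 29 24
f 28 26 24
f 24 29 28
f 28 27 26
f 29 27 28



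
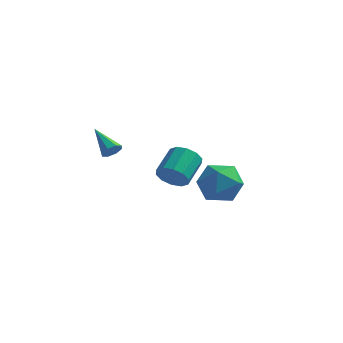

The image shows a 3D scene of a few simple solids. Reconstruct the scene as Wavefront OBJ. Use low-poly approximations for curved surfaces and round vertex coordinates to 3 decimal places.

v 0.385 -0.042 -3.168
v 1.102 0.12 -3.594
v 1.232 1.525 -2.839
v 0.515 1.362 -2.412
v 0.7 0.309 -3.875
v 0.83 1.713 -3.12
v 0.178 0.363 -3.886
v 0.308 1.767 -3.13
v -0.265 0.262 -3.622
v -0.135 1.667 -2.867
v -0.46 0.045 -3.185
v -0.33 1.45 -2.43
v -0.332 -0.205 -2.741
v -0.202 1.2 -1.986
v 0.07 -0.393 -2.46
v 0.2 1.011 -1.705
v 0.592 -0.447 -2.45
v 0.722 0.957 -1.694
v 1.035 -0.347 -2.713
v 1.165 1.058 -1.958
v 1.23 -0.13 -3.15
v 1.36 1.275 -2.395
v -1.62 -2.33 -0.817
v -1.364 -2.474 -0.364
v -2.78 -1.59 0.077
v -1.239 -2.107 -0.507
v -1.338 -1.87 -0.831
v -1.602 -1.903 -1.147
v -1.877 -2.186 -1.269
v -2.002 -2.553 -1.127
v -1.903 -2.79 -0.803
v -1.639 -2.757 -0.487
v 3.672 -2.38 -2.552
v 4.589 -2.257 -1.822
v 2.891 -3.643 -1.358
v 3.808 -3.52 -0.628
v 3.045 -2.634 -0.77
v 3.528 -1.853 -1.508
v 3.952 -4.047 -1.672
v 4.435 -3.266 -2.41
v 4.762 -3.287 -1.278
v 4.201 -2.414 -0.721
v 3.279 -3.486 -2.459
v 2.718 -2.613 -1.902
f 2 1 5
f 2 5 3
f 3 5 6
f 3 6 4
f 5 1 7
f 5 7 6
f 6 7 8
f 6 8 4
f 7 1 9
f 7 9 8
f 8 9 10
f 8 10 4
f 9 1 11
f 9 11 10
f 10 11 12
f 10 12 4
f 11 1 13
f 11 13 12
f 12 13 14
f 12 14 4
f 13 1 15
f 13 15 14
f 14 15 16
f 14 16 4
f 15 1 17
f 15 17 16
f 16 17 18
f 16 18 4
f 17 1 19
f 17 19 18
f 18 19 20
f 18 20 4
f 19 1 21
f 19 21 20
f 20 21 22
f 20 22 4
f 21 1 2
f 21 2 22
f 22 2 3
f 22 3 4
f 24 23 26
f 24 26 25
f 26 23 27
f 26 27 25
f 27 23 28
f 27 28 25
f 28 23 29
f 28 29 25
f 29 23 30
f 29 30 25
f 30 23 31
f 30 31 25
f 31 23 32
f 31 32 25
f 32 23 24
f 32 24 25
f 33 44 38
f 33 38 34
f 33 34 40
f 33 40 43
f 33 43 44
f 34 38 42
f 38 44 37
f 44 43 35
f 43 40 39
f 40 34 41
f 36 42 37
f 36 37 35
f 36 35 39
f 36 39 41
f 36 41 42
f 37 42 38
f 35 37 44
f 39 35 43
f 41 39 40
f 42 41 34



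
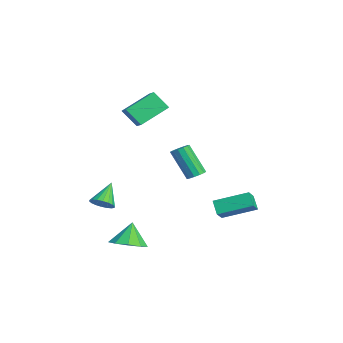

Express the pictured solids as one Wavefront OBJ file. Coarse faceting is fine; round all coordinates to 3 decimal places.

v -1.086 -3.694 -3.051
v -0.707 -4.007 -2.567
v -1.934 -3.046 -1.969
v -0.558 -3.742 -2.609
v -0.514 -3.467 -2.739
v -0.583 -3.237 -2.93
v -0.752 -3.098 -3.146
v -0.986 -3.077 -3.343
v -1.241 -3.178 -3.482
v -1.465 -3.381 -3.535
v -1.614 -3.646 -3.493
v -1.658 -3.921 -3.363
v -1.589 -4.151 -3.172
v -1.42 -4.29 -2.956
v -1.186 -4.311 -2.76
v -0.931 -4.21 -2.621
v -0.787 2.234 -3.53
v -0.101 1.815 -2.919
v -0.3 3.992 -2.871
v 0.386 3.573 -2.26
v -0.146 2.307 -4.2
v 0.54 1.888 -3.589
v 0.341 4.065 -3.541
v 1.027 3.646 -2.93
v -3.388 -2.228 2.482
v -2.497 -2.169 2.91
v -3.922 -0.676 3.38
v -3.031 -0.617 3.807
v -2.969 -1.523 1.513
v -2.078 -1.464 1.94
v -3.503 0.029 2.41
v -2.612 0.088 2.838
v 3.238 -3.169 -3.892
v 4.069 -2.687 -3.697
v 2.762 -2.851 -2.648
v 3.623 -2.271 -3.974
v 2.997 -2.274 -4.213
v 2.483 -2.696 -4.302
v 2.323 -3.339 -4.199
v 2.592 -3.902 -3.953
v 3.162 -4.122 -3.679
v 3.769 -3.895 -3.504
v 4.127 -3.329 -3.511
v 0.026 0.934 -0.964
v 0.344 1.268 -0.683
v -0.368 0.56 0.965
v -0.686 0.226 0.684
v 0.083 1.418 -0.732
v -0.629 0.71 0.917
v -0.195 1.414 -0.854
v -0.908 0.706 0.794
v -0.404 1.257 -1.011
v -1.116 0.55 0.637
v -0.476 0.998 -1.153
v -1.188 0.291 0.495
v -0.388 0.719 -1.236
v -1.1 0.011 0.413
v -0.169 0.507 -1.232
v -0.882 -0.2 0.417
v 0.112 0.432 -1.143
v -0.601 -0.276 0.505
v 0.366 0.515 -0.997
v -0.347 -0.193 0.651
v 0.512 0.732 -0.841
v -0.201 0.024 0.807
v 0.503 1.012 -0.724
v -0.209 0.305 0.924
f 2 1 4
f 2 4 3
f 4 1 5
f 4 5 3
f 5 1 6
f 5 6 3
f 6 1 7
f 6 7 3
f 7 1 8
f 7 8 3
f 8 1 9
f 8 9 3
f 9 1 10
f 9 10 3
f 10 1 11
f 10 11 3
f 11 1 12
f 11 12 3
f 12 1 13
f 12 13 3
f 13 1 14
f 13 14 3
f 14 1 15
f 14 15 3
f 15 1 16
f 15 16 3
f 16 1 2
f 16 2 3
f 18 20 17
f 21 18 17
f 17 20 19
f 19 21 17
f 18 24 20
f 22 18 21
f 22 24 18
f 20 24 19
f 23 21 19
f 19 24 23
f 23 22 21
f 24 22 23
f 26 28 25
f 29 26 25
f 25 28 27
f 27 29 25
f 26 32 28
f 30 26 29
f 30 32 26
f 28 32 27
f 31 29 27
f 27 32 31
f 31 30 29
f 32 30 31
f 34 33 36
f 34 36 35
f 36 33 37
f 36 37 35
f 37 33 38
f 37 38 35
f 38 33 39
f 38 39 35
f 39 33 40
f 39 40 35
f 40 33 41
f 40 41 35
f 41 33 42
f 41 42 35
f 42 33 43
f 42 43 35
f 43 33 34
f 43 34 35
f 45 44 48
f 45 48 46
f 46 48 49
f 46 49 47
f 48 44 50
f 48 50 49
f 49 50 51
f 49 51 47
f 50 44 52
f 50 52 51
f 51 52 53
f 51 53 47
f 52 44 54
f 52 54 53
f 53 54 55
f 53 55 47
f 54 44 56
f 54 56 55
f 55 56 57
f 55 57 47
f 56 44 58
f 56 58 57
f 57 58 59
f 57 59 47
f 58 44 60
f 58 60 59
f 59 60 61
f 59 61 47
f 60 44 62
f 60 62 61
f 61 62 63
f 61 63 47
f 62 44 64
f 62 64 63
f 63 64 65
f 63 65 47
f 64 44 66
f 64 66 65
f 65 66 67
f 65 67 47
f 66 44 45
f 66 45 67
f 67 45 46
f 67 46 47



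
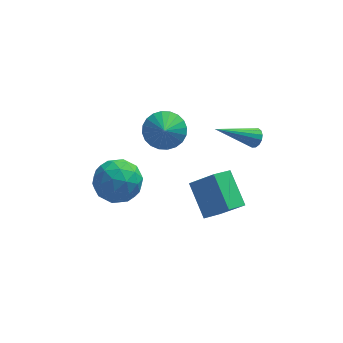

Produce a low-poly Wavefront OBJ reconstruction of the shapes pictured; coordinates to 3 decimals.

v 2.351 1.773 2.452
v 2.589 1.401 2.686
v 0.569 1.387 3.648
v 2.638 1.612 2.828
v 2.61 1.866 2.869
v 2.513 2.095 2.798
v 2.372 2.238 2.635
v 2.226 2.257 2.423
v 2.113 2.146 2.218
v 2.063 1.935 2.076
v 2.091 1.681 2.035
v 2.188 1.452 2.106
v 2.329 1.309 2.269
v 2.475 1.29 2.481
v -4.417 4.245 -2.811
v -3.484 4.743 -2.205
v -3.616 2.457 -2.575
v -2.683 2.955 -1.969
v -3.795 2.939 -1.469
v -4.29 4.044 -1.615
v -2.81 3.156 -3.165
v -3.305 4.261 -3.311
v -2.49 4.07 -2.424
v -3.099 3.936 -1.375
v -4.001 3.264 -3.405
v -4.61 3.13 -2.356
v -4.021 4.651 -2.528
v -3.079 2.549 -2.252
v -3.733 2.539 -1.958
v -3.184 2.832 -1.601
v -4.495 4.24 -2.182
v -3.946 4.533 -1.825
v -4.129 3.472 -1.393
v -3.154 2.667 -2.955
v -2.605 2.96 -2.598
v -3.916 4.368 -3.179
v -3.367 4.661 -2.822
v -2.971 3.728 -3.387
v -2.888 4.548 -2.301
v -2.417 3.497 -2.163
v -2.492 3.616 -2.866
v -2.783 4.265 -2.951
v -3.246 4.469 -1.685
v -2.775 3.418 -1.546
v -3.429 3.409 -1.252
v -3.72 4.058 -1.338
v -2.662 4.074 -1.814
v -4.325 3.782 -3.234
v -3.854 2.731 -3.095
v -3.38 3.142 -3.442
v -3.671 3.791 -3.528
v -4.683 3.703 -2.617
v -4.212 2.652 -2.479
v -4.317 2.935 -1.829
v -4.608 3.584 -1.914
v -4.438 3.126 -2.966
v -1.516 2.253 2.787
v -0.657 2.548 3.128
v -1.564 1.507 3.553
v -0.894 2.767 3.326
v -1.226 2.907 3.442
v -1.602 2.948 3.458
v -1.965 2.883 3.372
v -2.259 2.722 3.197
v -2.441 2.49 2.96
v -2.481 2.221 2.696
v -2.375 1.958 2.446
v -2.138 1.739 2.248
v -1.806 1.598 2.132
v -1.43 1.557 2.116
v -1.067 1.622 2.202
v -0.773 1.783 2.377
v -0.591 2.016 2.614
v -0.551 2.284 2.878
v 0.032 0.111 -1.54
v 1.054 -0.314 -0.456
v -0.5 1.543 -0.479
v 0.523 1.118 0.606
v 0.817 0.762 -2.026
v 1.84 0.337 -0.941
v 0.286 2.194 -0.964
v 1.308 1.769 0.12
f 2 1 4
f 2 4 3
f 4 1 5
f 4 5 3
f 5 1 6
f 5 6 3
f 6 1 7
f 6 7 3
f 7 1 8
f 7 8 3
f 8 1 9
f 8 9 3
f 9 1 10
f 9 10 3
f 10 1 11
f 10 11 3
f 11 1 12
f 11 12 3
f 12 1 13
f 12 13 3
f 13 1 14
f 13 14 3
f 14 1 2
f 14 2 3
f 15 52 31
f 52 26 55
f 31 55 20
f 52 55 31
f 15 31 27
f 31 20 32
f 27 32 16
f 31 32 27
f 15 27 36
f 27 16 37
f 36 37 22
f 27 37 36
f 15 36 48
f 36 22 51
f 48 51 25
f 36 51 48
f 15 48 52
f 48 25 56
f 52 56 26
f 48 56 52
f 16 32 43
f 32 20 46
f 43 46 24
f 32 46 43
f 20 55 33
f 55 26 54
f 33 54 19
f 55 54 33
f 26 56 53
f 56 25 49
f 53 49 17
f 56 49 53
f 25 51 50
f 51 22 38
f 50 38 21
f 51 38 50
f 22 37 42
f 37 16 39
f 42 39 23
f 37 39 42
f 18 44 30
f 44 24 45
f 30 45 19
f 44 45 30
f 18 30 28
f 30 19 29
f 28 29 17
f 30 29 28
f 18 28 35
f 28 17 34
f 35 34 21
f 28 34 35
f 18 35 40
f 35 21 41
f 40 41 23
f 35 41 40
f 18 40 44
f 40 23 47
f 44 47 24
f 40 47 44
f 19 45 33
f 45 24 46
f 33 46 20
f 45 46 33
f 17 29 53
f 29 19 54
f 53 54 26
f 29 54 53
f 21 34 50
f 34 17 49
f 50 49 25
f 34 49 50
f 23 41 42
f 41 21 38
f 42 38 22
f 41 38 42
f 24 47 43
f 47 23 39
f 43 39 16
f 47 39 43
f 58 57 60
f 58 60 59
f 60 57 61
f 60 61 59
f 61 57 62
f 61 62 59
f 62 57 63
f 62 63 59
f 63 57 64
f 63 64 59
f 64 57 65
f 64 65 59
f 65 57 66
f 65 66 59
f 66 57 67
f 66 67 59
f 67 57 68
f 67 68 59
f 68 57 69
f 68 69 59
f 69 57 70
f 69 70 59
f 70 57 71
f 70 71 59
f 71 57 72
f 71 72 59
f 72 57 73
f 72 73 59
f 73 57 74
f 73 74 59
f 74 57 58
f 74 58 59
f 76 78 75
f 79 76 75
f 75 78 77
f 77 79 75
f 76 82 78
f 80 76 79
f 80 82 76
f 78 82 77
f 81 79 77
f 77 82 81
f 81 80 79
f 82 80 81



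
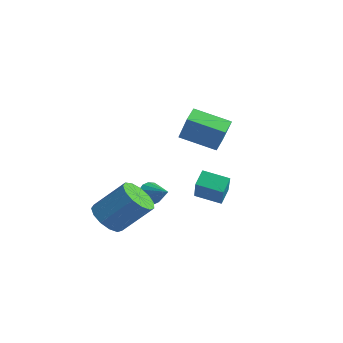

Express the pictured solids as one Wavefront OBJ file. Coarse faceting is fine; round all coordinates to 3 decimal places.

v -1.886 1.922 -1.404
v -2.176 2.509 -0.863
v -0.939 2.688 -1.728
v -1.23 3.276 -1.186
v -0.79 1.164 0.006
v -1.081 1.752 0.548
v 0.156 1.931 -0.317
v -0.134 2.518 0.224
v -1.411 -2.942 -1.009
v -0.864 -3.64 -0.804
v -0.041 -2.595 0.553
v -0.589 -1.898 0.349
v -0.62 -3.365 -1.162
v 0.202 -2.321 0.195
v -0.628 -2.957 -1.472
v 0.194 -1.912 -0.115
v -0.885 -2.544 -1.635
v -0.062 -1.499 -0.278
v -1.309 -2.257 -1.598
v -0.486 -1.212 -0.241
v -1.765 -2.188 -1.375
v -0.942 -1.143 -0.018
v -2.109 -2.359 -1.035
v -1.286 -1.314 0.322
v -2.231 -2.714 -0.687
v -1.409 -1.67 0.67
v -2.094 -3.143 -0.441
v -1.271 -2.098 0.916
v -1.739 -3.507 -0.375
v -0.917 -2.462 0.982
v -1.281 -3.693 -0.51
v -0.458 -2.648 0.847
v -2.049 -0.268 -0.642
v -1.82 -0.624 -1.082
v -0.831 -0.232 -0.038
v -1.777 -0.329 -1.185
v -1.808 -0.018 -1.143
v -1.902 0.227 -0.967
v -2.037 0.338 -0.704
v -2.174 0.287 -0.424
v -2.278 0.087 -0.203
v -2.32 -0.208 -0.1
v -2.29 -0.519 -0.141
v -2.195 -0.764 -0.318
v -2.061 -0.875 -0.581
v -1.924 -0.824 -0.86
v -0.286 -0.092 3.4
v 0.499 -0.241 4.787
v -0.683 0.538 3.693
v 0.101 0.388 5.08
v 0.939 0.952 2.82
v 1.723 0.802 4.207
v 0.541 1.581 3.113
v 1.326 1.432 4.5
f 2 4 1
f 5 2 1
f 1 4 3
f 3 5 1
f 2 8 4
f 6 2 5
f 6 8 2
f 4 8 3
f 7 5 3
f 3 8 7
f 7 6 5
f 8 6 7
f 10 9 13
f 10 13 11
f 11 13 14
f 11 14 12
f 13 9 15
f 13 15 14
f 14 15 16
f 14 16 12
f 15 9 17
f 15 17 16
f 16 17 18
f 16 18 12
f 17 9 19
f 17 19 18
f 18 19 20
f 18 20 12
f 19 9 21
f 19 21 20
f 20 21 22
f 20 22 12
f 21 9 23
f 21 23 22
f 22 23 24
f 22 24 12
f 23 9 25
f 23 25 24
f 24 25 26
f 24 26 12
f 25 9 27
f 25 27 26
f 26 27 28
f 26 28 12
f 27 9 29
f 27 29 28
f 28 29 30
f 28 30 12
f 29 9 31
f 29 31 30
f 30 31 32
f 30 32 12
f 31 9 10
f 31 10 32
f 32 10 11
f 32 11 12
f 34 33 36
f 34 36 35
f 36 33 37
f 36 37 35
f 37 33 38
f 37 38 35
f 38 33 39
f 38 39 35
f 39 33 40
f 39 40 35
f 40 33 41
f 40 41 35
f 41 33 42
f 41 42 35
f 42 33 43
f 42 43 35
f 43 33 44
f 43 44 35
f 44 33 45
f 44 45 35
f 45 33 46
f 45 46 35
f 46 33 34
f 46 34 35
f 48 50 47
f 51 48 47
f 47 50 49
f 49 51 47
f 48 54 50
f 52 48 51
f 52 54 48
f 50 54 49
f 53 51 49
f 49 54 53
f 53 52 51
f 54 52 53



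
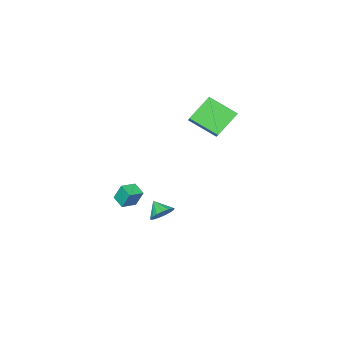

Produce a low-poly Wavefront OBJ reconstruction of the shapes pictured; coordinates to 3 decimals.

v 3.039 0.753 -1.52
v 2.865 1.167 -0.505
v 3.167 1.548 -1.822
v 2.993 1.962 -0.807
v 3.947 0.678 -1.333
v 3.773 1.092 -0.318
v 4.075 1.473 -1.635
v 3.901 1.887 -0.62
v 0.444 0.643 -4.238
v 1.064 0.882 -3.869
v 0.376 -0.163 -3.602
v 0.79 1.044 -3.693
v 0.437 1.115 -3.642
v 0.085 1.077 -3.728
v -0.184 0.94 -3.93
v -0.31 0.735 -4.203
v -0.262 0.509 -4.484
v -0.053 0.314 -4.709
v 0.27 0.194 -4.826
v 0.633 0.177 -4.808
v 0.952 0.267 -4.66
v 1.156 0.443 -4.415
v 1.196 0.665 -4.13
v -1.906 0.183 2.063
v -3.255 0.288 3.235
v -2.619 1.651 1.11
v -3.968 1.757 2.282
v -1.012 1.223 2.998
v -2.361 1.329 4.17
v -1.725 2.692 2.045
v -3.074 2.797 3.217
f 2 4 1
f 5 2 1
f 1 4 3
f 3 5 1
f 2 8 4
f 6 2 5
f 6 8 2
f 4 8 3
f 7 5 3
f 3 8 7
f 7 6 5
f 8 6 7
f 10 9 12
f 10 12 11
f 12 9 13
f 12 13 11
f 13 9 14
f 13 14 11
f 14 9 15
f 14 15 11
f 15 9 16
f 15 16 11
f 16 9 17
f 16 17 11
f 17 9 18
f 17 18 11
f 18 9 19
f 18 19 11
f 19 9 20
f 19 20 11
f 20 9 21
f 20 21 11
f 21 9 22
f 21 22 11
f 22 9 23
f 22 23 11
f 23 9 10
f 23 10 11
f 25 27 24
f 28 25 24
f 24 27 26
f 26 28 24
f 25 31 27
f 29 25 28
f 29 31 25
f 27 31 26
f 30 28 26
f 26 31 30
f 30 29 28
f 31 29 30



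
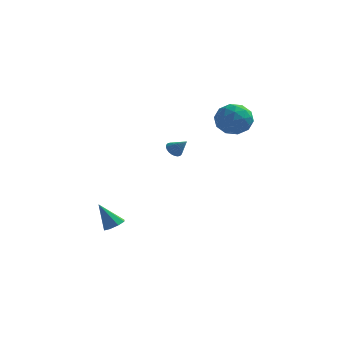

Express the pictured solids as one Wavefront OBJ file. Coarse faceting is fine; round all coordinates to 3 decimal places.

v 2.939 0.232 3.26
v 3.929 -0.236 3.053
v 2.391 -1.284 4.067
v 3.381 -1.752 3.86
v 3.301 -0.921 4.598
v 3.64 0.016 4.099
v 2.68 -1.536 3.021
v 3.019 -0.599 2.522
v 3.769 -1.329 2.905
v 4.153 -0.949 3.88
v 2.167 -0.571 3.24
v 2.551 -0.191 4.215
v 3.482 0.131 3.086
v 2.838 -1.651 4.034
v 2.791 -1.163 4.468
v 3.373 -1.438 4.347
v 3.313 0.279 3.701
v 3.894 0.004 3.579
v 3.525 -0.399 4.487
v 2.426 -1.524 3.541
v 3.007 -1.799 3.419
v 2.947 -0.082 2.773
v 3.529 -0.357 2.652
v 2.795 -1.121 2.633
v 3.97 -0.786 2.877
v 3.648 -1.678 3.351
v 3.236 -1.551 2.858
v 3.435 -1 2.565
v 4.196 -0.563 3.45
v 3.873 -1.454 3.924
v 3.826 -0.966 4.358
v 4.026 -0.415 4.065
v 4.101 -1.206 3.363
v 2.447 -0.066 3.196
v 2.124 -0.957 3.67
v 2.294 -1.105 3.055
v 2.494 -0.554 2.762
v 2.672 0.158 3.769
v 2.35 -0.734 4.243
v 2.885 -0.52 4.555
v 3.084 0.031 4.262
v 2.219 -0.314 3.757
v 0.22 -2.056 1.516
v 0.608 -1.944 1.157
v 0.98 -2.284 2.264
v 0.578 -1.755 1.245
v 0.493 -1.612 1.375
v 0.367 -1.536 1.526
v 0.219 -1.54 1.675
v 0.071 -1.622 1.801
v -0.055 -1.77 1.883
v -0.138 -1.961 1.909
v -0.167 -2.167 1.876
v -0.137 -2.356 1.787
v -0.053 -2.5 1.658
v 0.073 -2.575 1.507
v 0.221 -2.572 1.357
v 0.37 -2.49 1.232
v 0.495 -2.341 1.15
v 0.579 -2.15 1.123
v -2.799 -3.157 -4.004
v -2.369 -2.707 -3.756
v -3.681 -3.103 -2.576
v -2.76 -2.488 -4.005
v -3.173 -2.661 -4.254
v -3.367 -3.125 -4.357
v -3.228 -3.607 -4.253
v -2.837 -3.826 -4.003
v -2.424 -3.653 -3.754
v -2.23 -3.189 -3.651
f 1 38 17
f 38 12 41
f 17 41 6
f 38 41 17
f 1 17 13
f 17 6 18
f 13 18 2
f 17 18 13
f 1 13 22
f 13 2 23
f 22 23 8
f 13 23 22
f 1 22 34
f 22 8 37
f 34 37 11
f 22 37 34
f 1 34 38
f 34 11 42
f 38 42 12
f 34 42 38
f 2 18 29
f 18 6 32
f 29 32 10
f 18 32 29
f 6 41 19
f 41 12 40
f 19 40 5
f 41 40 19
f 12 42 39
f 42 11 35
f 39 35 3
f 42 35 39
f 11 37 36
f 37 8 24
f 36 24 7
f 37 24 36
f 8 23 28
f 23 2 25
f 28 25 9
f 23 25 28
f 4 30 16
f 30 10 31
f 16 31 5
f 30 31 16
f 4 16 14
f 16 5 15
f 14 15 3
f 16 15 14
f 4 14 21
f 14 3 20
f 21 20 7
f 14 20 21
f 4 21 26
f 21 7 27
f 26 27 9
f 21 27 26
f 4 26 30
f 26 9 33
f 30 33 10
f 26 33 30
f 5 31 19
f 31 10 32
f 19 32 6
f 31 32 19
f 3 15 39
f 15 5 40
f 39 40 12
f 15 40 39
f 7 20 36
f 20 3 35
f 36 35 11
f 20 35 36
f 9 27 28
f 27 7 24
f 28 24 8
f 27 24 28
f 10 33 29
f 33 9 25
f 29 25 2
f 33 25 29
f 44 43 46
f 44 46 45
f 46 43 47
f 46 47 45
f 47 43 48
f 47 48 45
f 48 43 49
f 48 49 45
f 49 43 50
f 49 50 45
f 50 43 51
f 50 51 45
f 51 43 52
f 51 52 45
f 52 43 53
f 52 53 45
f 53 43 54
f 53 54 45
f 54 43 55
f 54 55 45
f 55 43 56
f 55 56 45
f 56 43 57
f 56 57 45
f 57 43 58
f 57 58 45
f 58 43 59
f 58 59 45
f 59 43 60
f 59 60 45
f 60 43 44
f 60 44 45
f 62 61 64
f 62 64 63
f 64 61 65
f 64 65 63
f 65 61 66
f 65 66 63
f 66 61 67
f 66 67 63
f 67 61 68
f 67 68 63
f 68 61 69
f 68 69 63
f 69 61 70
f 69 70 63
f 70 61 62
f 70 62 63



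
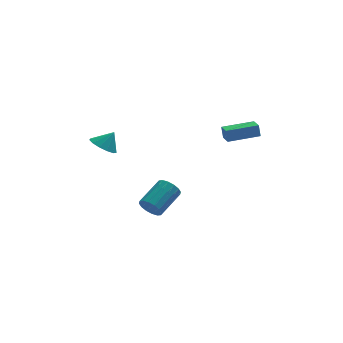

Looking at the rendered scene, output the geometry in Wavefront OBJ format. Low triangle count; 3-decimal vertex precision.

v -1.843 0.893 -3.405
v -1.421 0.896 -4.096
v -0.036 2.129 -3.247
v -0.457 2.127 -2.555
v -1.687 1.218 -4.13
v -0.302 2.451 -3.281
v -1.995 1.453 -3.97
v -0.609 2.687 -3.12
v -2.262 1.539 -3.658
v -0.876 2.772 -2.808
v -2.416 1.451 -3.278
v -1.031 2.684 -2.429
v -2.418 1.214 -2.933
v -1.032 2.447 -2.083
v -2.264 0.891 -2.713
v -0.879 2.124 -1.864
v -1.998 0.569 -2.679
v -0.613 1.802 -1.83
v -1.691 0.333 -2.84
v -0.305 1.567 -1.99
v -1.424 0.248 -3.152
v -0.038 1.481 -2.302
v -1.269 0.336 -3.531
v 0.116 1.569 -2.682
v -1.268 0.573 -3.877
v 0.118 1.806 -3.027
v -4.215 3.317 0.767
v -3.476 2.937 0.306
v -3.505 3.503 1.753
v -3.466 3.462 0.2
v -3.694 3.94 0.274
v -4.088 4.221 0.504
v -4.521 4.215 0.818
v -4.858 3.924 1.115
v -4.991 3.44 1.302
v -4.877 2.917 1.319
v -4.553 2.521 1.16
v -4.122 2.378 0.877
v -3.721 2.533 0.558
v 2.897 1.526 1.365
v 2.815 1.69 2.185
v 2.838 2.493 1.165
v 2.756 2.658 1.985
v 4.904 1.682 1.535
v 4.822 1.847 2.355
v 4.845 2.65 1.335
v 4.763 2.814 2.155
f 2 1 5
f 2 5 3
f 3 5 6
f 3 6 4
f 5 1 7
f 5 7 6
f 6 7 8
f 6 8 4
f 7 1 9
f 7 9 8
f 8 9 10
f 8 10 4
f 9 1 11
f 9 11 10
f 10 11 12
f 10 12 4
f 11 1 13
f 11 13 12
f 12 13 14
f 12 14 4
f 13 1 15
f 13 15 14
f 14 15 16
f 14 16 4
f 15 1 17
f 15 17 16
f 16 17 18
f 16 18 4
f 17 1 19
f 17 19 18
f 18 19 20
f 18 20 4
f 19 1 21
f 19 21 20
f 20 21 22
f 20 22 4
f 21 1 23
f 21 23 22
f 22 23 24
f 22 24 4
f 23 1 25
f 23 25 24
f 24 25 26
f 24 26 4
f 25 1 2
f 25 2 26
f 26 2 3
f 26 3 4
f 28 27 30
f 28 30 29
f 30 27 31
f 30 31 29
f 31 27 32
f 31 32 29
f 32 27 33
f 32 33 29
f 33 27 34
f 33 34 29
f 34 27 35
f 34 35 29
f 35 27 36
f 35 36 29
f 36 27 37
f 36 37 29
f 37 27 38
f 37 38 29
f 38 27 39
f 38 39 29
f 39 27 28
f 39 28 29
f 41 43 40
f 44 41 40
f 40 43 42
f 42 44 40
f 41 47 43
f 45 41 44
f 45 47 41
f 43 47 42
f 46 44 42
f 42 47 46
f 46 45 44
f 47 45 46



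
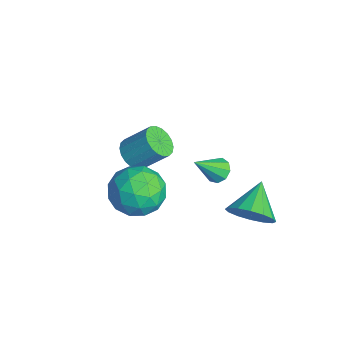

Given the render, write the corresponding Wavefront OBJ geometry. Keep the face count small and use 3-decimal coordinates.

v -3.057 -1.549 -3.874
v -2.708 -1.135 -4.407
v -2.274 -0.177 -3.38
v -2.623 -0.591 -2.846
v -3.019 -1.002 -4.4
v -2.585 -0.044 -3.373
v -3.337 -0.977 -4.289
v -2.903 -0.019 -3.261
v -3.6 -1.066 -4.095
v -3.166 -0.108 -3.068
v -3.755 -1.25 -3.858
v -3.322 -0.292 -2.831
v -3.772 -1.493 -3.623
v -3.339 -0.535 -2.596
v -3.648 -1.748 -3.439
v -3.214 -0.79 -2.412
v -3.406 -1.963 -3.34
v -2.972 -1.005 -2.313
v -3.095 -2.096 -3.347
v -2.661 -1.138 -2.32
v -2.777 -2.121 -3.459
v -2.343 -1.163 -2.431
v -2.514 -2.032 -3.652
v -2.08 -1.074 -2.625
v -2.358 -1.848 -3.889
v -1.925 -0.89 -2.862
v -2.341 -1.605 -4.124
v -1.908 -0.647 -3.097
v -2.466 -1.35 -4.308
v -2.032 -0.392 -3.281
v 1.051 -1.891 -1.815
v 1.569 -1.612 -0.819
v 1.271 -3.708 -1.421
v 1.789 -3.429 -0.425
v 0.659 -3.228 -0.565
v 0.523 -2.105 -0.809
v 2.317 -3.215 -1.431
v 2.181 -2.092 -1.675
v 2.352 -2.43 -0.582
v 1.327 -2.438 -0.047
v 1.513 -2.882 -2.193
v 0.488 -2.89 -1.658
v 1.291 -1.593 -1.352
v 1.549 -3.727 -0.888
v 0.885 -3.609 -0.97
v 1.19 -3.445 -0.385
v 0.676 -1.882 -1.345
v 0.98 -1.718 -0.76
v 0.445 -2.668 -0.611
v 1.86 -3.602 -1.48
v 2.164 -3.438 -0.895
v 1.65 -1.875 -1.855
v 1.955 -1.711 -1.27
v 2.395 -2.652 -1.629
v 2.055 -1.909 -0.627
v 2.185 -2.977 -0.395
v 2.495 -2.851 -0.987
v 2.415 -2.191 -1.13
v 1.453 -1.914 -0.312
v 1.582 -2.981 -0.081
v 0.918 -2.863 -0.163
v 0.838 -2.204 -0.306
v 1.913 -2.395 -0.173
v 1.258 -2.339 -2.159
v 1.387 -3.406 -1.928
v 2.002 -3.116 -1.934
v 1.922 -2.457 -2.077
v 0.655 -2.343 -1.845
v 0.785 -3.411 -1.613
v 0.425 -3.129 -1.11
v 0.345 -2.469 -1.253
v 0.927 -2.925 -2.067
v 1.358 1.816 -4.342
v 2.057 2.462 -4.003
v 0.222 2.644 -3.578
v 1.896 2.662 -4.459
v 1.592 2.636 -4.883
v 1.225 2.39 -5.162
v 0.893 1.99 -5.222
v 0.686 1.544 -5.046
v 0.659 1.17 -4.681
v 0.819 0.97 -4.225
v 1.124 0.996 -3.801
v 1.491 1.242 -3.522
v 1.823 1.642 -3.463
v 2.03 2.088 -3.639
v 1.371 0.469 -0.893
v 1.845 0.31 -1.145
v 1.629 -0.549 0.233
v 1.916 0.598 -0.902
v 1.732 0.825 -0.654
v 1.379 0.885 -0.519
v 1.022 0.751 -0.558
v 0.829 0.485 -0.754
v 0.889 0.211 -1.016
v 1.175 0.058 -1.219
v 1.552 0.097 -1.271
f 2 1 5
f 2 5 3
f 3 5 6
f 3 6 4
f 5 1 7
f 5 7 6
f 6 7 8
f 6 8 4
f 7 1 9
f 7 9 8
f 8 9 10
f 8 10 4
f 9 1 11
f 9 11 10
f 10 11 12
f 10 12 4
f 11 1 13
f 11 13 12
f 12 13 14
f 12 14 4
f 13 1 15
f 13 15 14
f 14 15 16
f 14 16 4
f 15 1 17
f 15 17 16
f 16 17 18
f 16 18 4
f 17 1 19
f 17 19 18
f 18 19 20
f 18 20 4
f 19 1 21
f 19 21 20
f 20 21 22
f 20 22 4
f 21 1 23
f 21 23 22
f 22 23 24
f 22 24 4
f 23 1 25
f 23 25 24
f 24 25 26
f 24 26 4
f 25 1 27
f 25 27 26
f 26 27 28
f 26 28 4
f 27 1 29
f 27 29 28
f 28 29 30
f 28 30 4
f 29 1 2
f 29 2 30
f 30 2 3
f 30 3 4
f 31 68 47
f 68 42 71
f 47 71 36
f 68 71 47
f 31 47 43
f 47 36 48
f 43 48 32
f 47 48 43
f 31 43 52
f 43 32 53
f 52 53 38
f 43 53 52
f 31 52 64
f 52 38 67
f 64 67 41
f 52 67 64
f 31 64 68
f 64 41 72
f 68 72 42
f 64 72 68
f 32 48 59
f 48 36 62
f 59 62 40
f 48 62 59
f 36 71 49
f 71 42 70
f 49 70 35
f 71 70 49
f 42 72 69
f 72 41 65
f 69 65 33
f 72 65 69
f 41 67 66
f 67 38 54
f 66 54 37
f 67 54 66
f 38 53 58
f 53 32 55
f 58 55 39
f 53 55 58
f 34 60 46
f 60 40 61
f 46 61 35
f 60 61 46
f 34 46 44
f 46 35 45
f 44 45 33
f 46 45 44
f 34 44 51
f 44 33 50
f 51 50 37
f 44 50 51
f 34 51 56
f 51 37 57
f 56 57 39
f 51 57 56
f 34 56 60
f 56 39 63
f 60 63 40
f 56 63 60
f 35 61 49
f 61 40 62
f 49 62 36
f 61 62 49
f 33 45 69
f 45 35 70
f 69 70 42
f 45 70 69
f 37 50 66
f 50 33 65
f 66 65 41
f 50 65 66
f 39 57 58
f 57 37 54
f 58 54 38
f 57 54 58
f 40 63 59
f 63 39 55
f 59 55 32
f 63 55 59
f 74 73 76
f 74 76 75
f 76 73 77
f 76 77 75
f 77 73 78
f 77 78 75
f 78 73 79
f 78 79 75
f 79 73 80
f 79 80 75
f 80 73 81
f 80 81 75
f 81 73 82
f 81 82 75
f 82 73 83
f 82 83 75
f 83 73 84
f 83 84 75
f 84 73 85
f 84 85 75
f 85 73 86
f 85 86 75
f 86 73 74
f 86 74 75
f 88 87 90
f 88 90 89
f 90 87 91
f 90 91 89
f 91 87 92
f 91 92 89
f 92 87 93
f 92 93 89
f 93 87 94
f 93 94 89
f 94 87 95
f 94 95 89
f 95 87 96
f 95 96 89
f 96 87 97
f 96 97 89
f 97 87 88
f 97 88 89

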